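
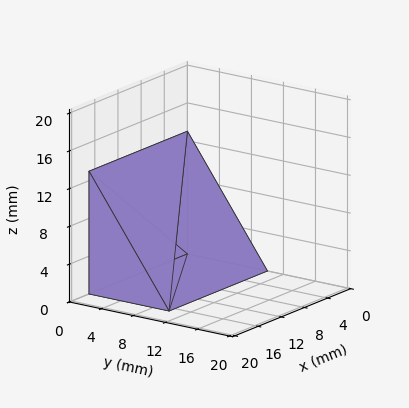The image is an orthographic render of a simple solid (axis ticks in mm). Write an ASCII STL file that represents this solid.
Reading the render: the shape is a wedge (ramp): 17 × 10 mm base, rising to 13 mm along the y=0 edge and sloping linearly to z=0 at y=10 (dimensions read to the nearest mm from the axis ticks). For the STL, each face is triangulated and given an outward normal.

solid part
  facet normal 0.0000 0.0000 -1.0000
    outer loop
      vertex 17.000 10.000 0.000
      vertex 17.000 0.000 0.000
      vertex 0.000 0.000 0.000
    endloop
  endfacet
  facet normal 0.0000 0.0000 -1.0000
    outer loop
      vertex 0.000 10.000 0.000
      vertex 17.000 10.000 0.000
      vertex 0.000 0.000 0.000
    endloop
  endfacet
  facet normal 0.0000 -1.0000 0.0000
    outer loop
      vertex 0.000 0.000 0.000
      vertex 17.000 0.000 0.000
      vertex 17.000 0.000 13.000
    endloop
  endfacet
  facet normal 0.0000 -1.0000 0.0000
    outer loop
      vertex 0.000 0.000 0.000
      vertex 17.000 0.000 13.000
      vertex 0.000 0.000 13.000
    endloop
  endfacet
  facet normal 0.0000 0.7926 0.6097
    outer loop
      vertex 0.000 0.000 13.000
      vertex 17.000 0.000 13.000
      vertex 17.000 10.000 0.000
    endloop
  endfacet
  facet normal 0.0000 0.7926 0.6097
    outer loop
      vertex 0.000 0.000 13.000
      vertex 17.000 10.000 0.000
      vertex 0.000 10.000 0.000
    endloop
  endfacet
  facet normal -1.0000 0.0000 0.0000
    outer loop
      vertex 0.000 0.000 13.000
      vertex 0.000 10.000 0.000
      vertex 0.000 0.000 0.000
    endloop
  endfacet
  facet normal 1.0000 0.0000 0.0000
    outer loop
      vertex 17.000 0.000 0.000
      vertex 17.000 10.000 0.000
      vertex 17.000 0.000 13.000
    endloop
  endfacet
endsolid part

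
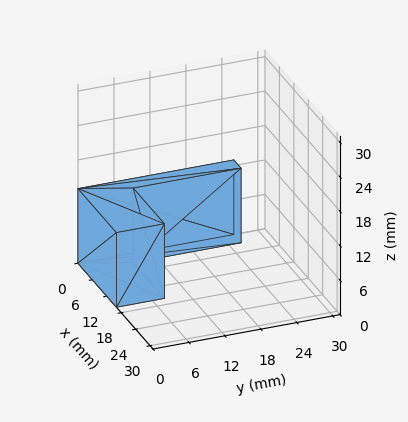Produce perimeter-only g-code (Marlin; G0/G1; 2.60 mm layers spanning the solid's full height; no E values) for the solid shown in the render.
Reading the render: the shape is an L-shaped prism: outer 16 × 26 mm, arm thicknesses ≈ 8 mm (horizontal) and 3 mm (vertical), extruded 13 mm in z (dimensions read to the nearest mm from the axis ticks). For the g-code, the solid's height is divided into equal slices at the stated Δz and each level perimeter traced with G1 moves after a G0 lift.

; perimeter-only toolpath
G21 ; units = mm
G90 ; absolute positioning
G28 ; home
; layer 1
G0 Z2.60
G0 X0.00 Y0.00
G1 X16.00 Y0.00
G1 X16.00 Y8.00
G1 X3.00 Y8.00
G1 X3.00 Y26.00
G1 X0.00 Y26.00
G1 X0.00 Y0.00
; layer 2
G0 Z5.20
G0 X0.00 Y0.00
G1 X16.00 Y0.00
G1 X16.00 Y8.00
G1 X3.00 Y8.00
G1 X3.00 Y26.00
G1 X0.00 Y26.00
G1 X0.00 Y0.00
; layer 3
G0 Z7.80
G0 X0.00 Y0.00
G1 X16.00 Y0.00
G1 X16.00 Y8.00
G1 X3.00 Y8.00
G1 X3.00 Y26.00
G1 X0.00 Y26.00
G1 X0.00 Y0.00
; layer 4
G0 Z10.40
G0 X0.00 Y0.00
G1 X16.00 Y0.00
G1 X16.00 Y8.00
G1 X3.00 Y8.00
G1 X3.00 Y26.00
G1 X0.00 Y26.00
G1 X0.00 Y0.00
; layer 5
G0 Z13.00
G0 X0.00 Y0.00
G1 X16.00 Y0.00
G1 X16.00 Y8.00
G1 X3.00 Y8.00
G1 X3.00 Y26.00
G1 X0.00 Y26.00
G1 X0.00 Y0.00
M2 ; end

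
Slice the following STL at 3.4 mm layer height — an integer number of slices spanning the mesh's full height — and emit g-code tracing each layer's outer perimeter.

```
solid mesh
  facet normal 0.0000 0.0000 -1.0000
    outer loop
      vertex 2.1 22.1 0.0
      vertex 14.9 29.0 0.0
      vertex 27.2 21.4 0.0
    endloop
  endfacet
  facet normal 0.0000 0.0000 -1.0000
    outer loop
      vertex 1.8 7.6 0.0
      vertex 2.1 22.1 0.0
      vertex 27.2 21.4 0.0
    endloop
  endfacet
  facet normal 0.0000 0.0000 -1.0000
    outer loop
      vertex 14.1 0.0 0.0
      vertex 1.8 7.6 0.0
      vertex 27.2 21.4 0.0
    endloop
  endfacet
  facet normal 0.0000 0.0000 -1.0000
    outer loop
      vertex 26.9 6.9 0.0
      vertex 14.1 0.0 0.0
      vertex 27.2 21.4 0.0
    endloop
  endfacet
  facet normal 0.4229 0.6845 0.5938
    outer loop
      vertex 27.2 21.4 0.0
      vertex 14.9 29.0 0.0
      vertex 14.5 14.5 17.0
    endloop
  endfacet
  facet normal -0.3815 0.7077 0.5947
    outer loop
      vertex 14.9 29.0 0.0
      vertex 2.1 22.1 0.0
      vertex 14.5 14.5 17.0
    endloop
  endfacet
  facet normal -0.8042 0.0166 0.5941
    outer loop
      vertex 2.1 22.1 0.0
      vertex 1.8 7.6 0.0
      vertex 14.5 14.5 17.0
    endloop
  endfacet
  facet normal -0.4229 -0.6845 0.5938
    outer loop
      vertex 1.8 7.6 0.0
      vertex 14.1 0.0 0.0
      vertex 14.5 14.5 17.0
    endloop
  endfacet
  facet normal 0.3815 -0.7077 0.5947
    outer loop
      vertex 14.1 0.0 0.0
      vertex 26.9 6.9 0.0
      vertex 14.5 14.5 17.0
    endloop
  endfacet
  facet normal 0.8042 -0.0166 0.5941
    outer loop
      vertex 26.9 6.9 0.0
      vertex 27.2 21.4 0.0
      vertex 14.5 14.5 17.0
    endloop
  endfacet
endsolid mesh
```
; perimeter-only toolpath
G21 ; units = mm
G90 ; absolute positioning
G28 ; home
; layer 1
G0 Z3.4
G0 X24.7 Y20.0
G1 X14.8 Y26.1
G1 X4.6 Y20.6
G1 X4.3 Y9.0
G1 X14.2 Y2.9
G1 X24.4 Y8.4
G1 X24.7 Y20.0
; layer 2
G0 Z6.8
G0 X22.1 Y18.6
G1 X14.7 Y23.2
G1 X7.1 Y19.1
G1 X6.9 Y10.4
G1 X14.3 Y5.8
G1 X21.9 Y9.9
G1 X22.1 Y18.6
; layer 3
G0 Z10.2
G0 X19.6 Y17.3
G1 X14.7 Y20.3
G1 X9.5 Y17.5
G1 X9.4 Y11.7
G1 X14.3 Y8.7
G1 X19.5 Y11.5
G1 X19.6 Y17.3
; layer 4
G0 Z13.6
G0 X17.0 Y15.9
G1 X14.6 Y17.4
G1 X12.0 Y16.0
G1 X12.0 Y13.1
G1 X14.4 Y11.6
G1 X17.0 Y13.0
G1 X17.0 Y15.9
M2 ; end

The solid is a regular 6-sided pyramid, base circumscribed radius ≈ 14.5 mm, apex at z ≈ 17 mm. Slicing at Δz = 3.4 mm — 5 equal slices spanning the solid's height, so layer i sits at z = i·h/5 — gives 4 non-empty perimeters. Each is a 6-segment closed polygon; G0 lifts to the layer z and rapids to the start vertex, then G1 traces the edges. The cross-section shrinks linearly with z (the slice at the apex is degenerate and omitted).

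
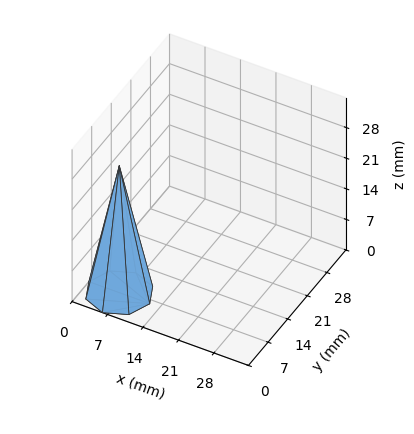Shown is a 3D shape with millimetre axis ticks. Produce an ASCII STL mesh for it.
Reading the render: the shape is a regular 8-sided pyramid, base circumscribed radius ≈ 6 mm, apex at z ≈ 29 mm (dimensions read to the nearest mm from the axis ticks). For the STL, each face is triangulated and given an outward normal.

solid part
  facet normal 0.0000 0.0000 -1.0000
    outer loop
      vertex 6.000 12.000 0.000
      vertex 10.243 10.243 0.000
      vertex 12.000 6.000 0.000
    endloop
  endfacet
  facet normal 0.0000 0.0000 -1.0000
    outer loop
      vertex 1.757 10.243 0.000
      vertex 6.000 12.000 0.000
      vertex 12.000 6.000 0.000
    endloop
  endfacet
  facet normal 0.0000 0.0000 -1.0000
    outer loop
      vertex 0.000 6.000 0.000
      vertex 1.757 10.243 0.000
      vertex 12.000 6.000 0.000
    endloop
  endfacet
  facet normal 0.0000 0.0000 -1.0000
    outer loop
      vertex 1.757 1.757 0.000
      vertex 0.000 6.000 0.000
      vertex 12.000 6.000 0.000
    endloop
  endfacet
  facet normal 0.0000 0.0000 -1.0000
    outer loop
      vertex 6.000 0.000 0.000
      vertex 1.757 1.757 0.000
      vertex 12.000 6.000 0.000
    endloop
  endfacet
  facet normal 0.0000 0.0000 -1.0000
    outer loop
      vertex 10.243 1.757 0.000
      vertex 6.000 0.000 0.000
      vertex 12.000 6.000 0.000
    endloop
  endfacet
  facet normal 0.9075 0.3758 0.1878
    outer loop
      vertex 12.000 6.000 0.000
      vertex 10.243 10.243 0.000
      vertex 6.000 6.000 29.000
    endloop
  endfacet
  facet normal 0.3758 0.9075 0.1878
    outer loop
      vertex 10.243 10.243 0.000
      vertex 6.000 12.000 0.000
      vertex 6.000 6.000 29.000
    endloop
  endfacet
  facet normal -0.3758 0.9075 0.1878
    outer loop
      vertex 6.000 12.000 0.000
      vertex 1.757 10.243 0.000
      vertex 6.000 6.000 29.000
    endloop
  endfacet
  facet normal -0.9075 0.3758 0.1878
    outer loop
      vertex 1.757 10.243 0.000
      vertex 0.000 6.000 0.000
      vertex 6.000 6.000 29.000
    endloop
  endfacet
  facet normal -0.9075 -0.3758 0.1878
    outer loop
      vertex 0.000 6.000 0.000
      vertex 1.757 1.757 0.000
      vertex 6.000 6.000 29.000
    endloop
  endfacet
  facet normal -0.3758 -0.9075 0.1878
    outer loop
      vertex 1.757 1.757 0.000
      vertex 6.000 0.000 0.000
      vertex 6.000 6.000 29.000
    endloop
  endfacet
  facet normal 0.3758 -0.9075 0.1878
    outer loop
      vertex 6.000 0.000 0.000
      vertex 10.243 1.757 0.000
      vertex 6.000 6.000 29.000
    endloop
  endfacet
  facet normal 0.9075 -0.3758 0.1878
    outer loop
      vertex 10.243 1.757 0.000
      vertex 12.000 6.000 0.000
      vertex 6.000 6.000 29.000
    endloop
  endfacet
endsolid part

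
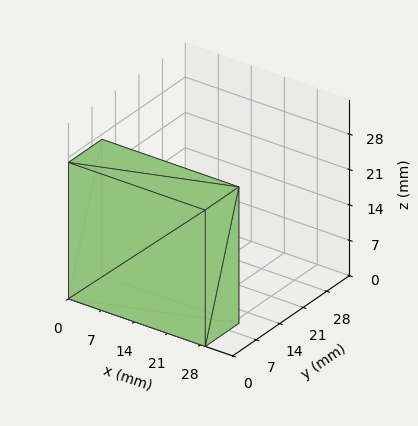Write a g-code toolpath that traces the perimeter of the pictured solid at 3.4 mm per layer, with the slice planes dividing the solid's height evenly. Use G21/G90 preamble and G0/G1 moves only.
Reading the render: the shape is a rectangular box, roughly 29 × 10 mm footprint and 27 mm tall (dimensions read to the nearest mm from the axis ticks). For the g-code, the solid's height is divided into equal slices at the stated Δz and each level perimeter traced with G1 moves after a G0 lift.

; perimeter-only toolpath
G21 ; units = mm
G90 ; absolute positioning
G28 ; home
; layer 1
G0 Z3.4
G0 X0.0 Y0.0
G1 X29.0 Y0.0
G1 X29.0 Y10.0
G1 X0.0 Y10.0
G1 X0.0 Y0.0
; layer 2
G0 Z6.8
G0 X0.0 Y0.0
G1 X29.0 Y0.0
G1 X29.0 Y10.0
G1 X0.0 Y10.0
G1 X0.0 Y0.0
; layer 3
G0 Z10.1
G0 X0.0 Y0.0
G1 X29.0 Y0.0
G1 X29.0 Y10.0
G1 X0.0 Y10.0
G1 X0.0 Y0.0
; layer 4
G0 Z13.5
G0 X0.0 Y0.0
G1 X29.0 Y0.0
G1 X29.0 Y10.0
G1 X0.0 Y10.0
G1 X0.0 Y0.0
; layer 5
G0 Z16.9
G0 X0.0 Y0.0
G1 X29.0 Y0.0
G1 X29.0 Y10.0
G1 X0.0 Y10.0
G1 X0.0 Y0.0
; layer 6
G0 Z20.2
G0 X0.0 Y0.0
G1 X29.0 Y0.0
G1 X29.0 Y10.0
G1 X0.0 Y10.0
G1 X0.0 Y0.0
; layer 7
G0 Z23.6
G0 X0.0 Y0.0
G1 X29.0 Y0.0
G1 X29.0 Y10.0
G1 X0.0 Y10.0
G1 X0.0 Y0.0
; layer 8
G0 Z27.0
G0 X0.0 Y0.0
G1 X29.0 Y0.0
G1 X29.0 Y10.0
G1 X0.0 Y10.0
G1 X0.0 Y0.0
M2 ; end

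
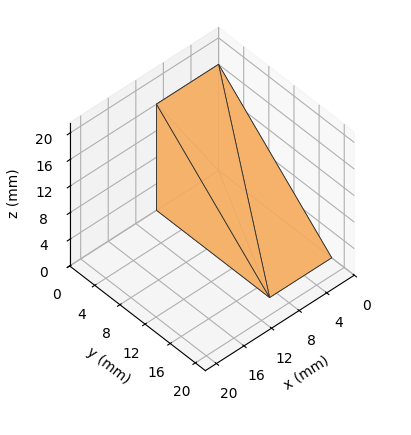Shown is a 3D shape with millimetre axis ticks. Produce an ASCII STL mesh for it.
Reading the render: the shape is a wedge (ramp): 9 × 18 mm base, rising to 16 mm along the y=0 edge and sloping linearly to z=0 at y=18 (dimensions read to the nearest mm from the axis ticks). For the STL, each face is triangulated and given an outward normal.

solid part
  facet normal 0.0000 0.0000 -1.0000
    outer loop
      vertex 9.0 18.0 0.0
      vertex 9.0 0.0 0.0
      vertex 0.0 0.0 0.0
    endloop
  endfacet
  facet normal 0.0000 0.0000 -1.0000
    outer loop
      vertex 0.0 18.0 0.0
      vertex 9.0 18.0 0.0
      vertex 0.0 0.0 0.0
    endloop
  endfacet
  facet normal 0.0000 -1.0000 0.0000
    outer loop
      vertex 0.0 0.0 0.0
      vertex 9.0 0.0 0.0
      vertex 9.0 0.0 16.0
    endloop
  endfacet
  facet normal 0.0000 -1.0000 0.0000
    outer loop
      vertex 0.0 0.0 0.0
      vertex 9.0 0.0 16.0
      vertex 0.0 0.0 16.0
    endloop
  endfacet
  facet normal 0.0000 0.6644 0.7474
    outer loop
      vertex 0.0 0.0 16.0
      vertex 9.0 0.0 16.0
      vertex 9.0 18.0 0.0
    endloop
  endfacet
  facet normal 0.0000 0.6644 0.7474
    outer loop
      vertex 0.0 0.0 16.0
      vertex 9.0 18.0 0.0
      vertex 0.0 18.0 0.0
    endloop
  endfacet
  facet normal -1.0000 0.0000 0.0000
    outer loop
      vertex 0.0 0.0 16.0
      vertex 0.0 18.0 0.0
      vertex 0.0 0.0 0.0
    endloop
  endfacet
  facet normal 1.0000 0.0000 0.0000
    outer loop
      vertex 9.0 0.0 0.0
      vertex 9.0 18.0 0.0
      vertex 9.0 0.0 16.0
    endloop
  endfacet
endsolid part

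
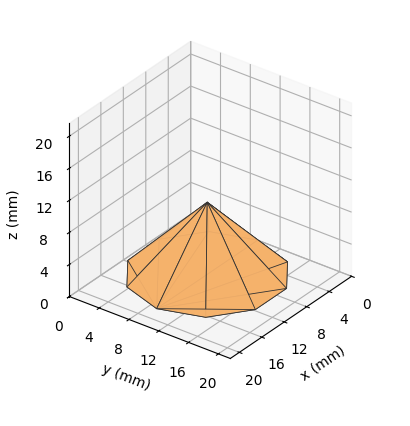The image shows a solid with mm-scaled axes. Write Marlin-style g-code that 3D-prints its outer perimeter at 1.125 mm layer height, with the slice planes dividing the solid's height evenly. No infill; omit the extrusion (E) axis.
Reading the render: the shape is a regular 10-sided pyramid, base circumscribed radius ≈ 9 mm, apex at z ≈ 9 mm (dimensions read to the nearest mm from the axis ticks). For the g-code, the solid's height is divided into equal slices at the stated Δz and each level perimeter traced with G1 moves after a G0 lift.

; perimeter-only toolpath
G21 ; units = mm
G90 ; absolute positioning
G28 ; home
; layer 1
G0 Z1.125
G0 X16.875 Y9.000
G1 X15.371 Y13.629
G1 X11.433 Y16.490
G1 X6.567 Y16.490
G1 X2.629 Y13.629
G1 X1.125 Y9.000
G1 X2.629 Y4.371
G1 X6.567 Y1.510
G1 X11.433 Y1.510
G1 X15.371 Y4.371
G1 X16.875 Y9.000
; layer 2
G0 Z2.250
G0 X15.750 Y9.000
G1 X14.461 Y12.967
G1 X11.086 Y15.420
G1 X6.914 Y15.420
G1 X3.539 Y12.967
G1 X2.250 Y9.000
G1 X3.539 Y5.032
G1 X6.914 Y2.580
G1 X11.086 Y2.580
G1 X14.461 Y5.032
G1 X15.750 Y9.000
; layer 3
G0 Z3.375
G0 X14.625 Y9.000
G1 X13.551 Y12.306
G1 X10.738 Y14.350
G1 X7.262 Y14.350
G1 X4.449 Y12.306
G1 X3.375 Y9.000
G1 X4.449 Y5.694
G1 X7.262 Y3.650
G1 X10.738 Y3.650
G1 X13.551 Y5.694
G1 X14.625 Y9.000
; layer 4
G0 Z4.500
G0 X13.500 Y9.000
G1 X12.640 Y11.645
G1 X10.390 Y13.280
G1 X7.610 Y13.280
G1 X5.359 Y11.645
G1 X4.500 Y9.000
G1 X5.359 Y6.355
G1 X7.610 Y4.720
G1 X10.390 Y4.720
G1 X12.640 Y6.355
G1 X13.500 Y9.000
; layer 5
G0 Z5.625
G0 X12.375 Y9.000
G1 X11.730 Y10.984
G1 X10.043 Y12.210
G1 X7.957 Y12.210
G1 X6.270 Y10.984
G1 X5.625 Y9.000
G1 X6.270 Y7.016
G1 X7.957 Y5.790
G1 X10.043 Y5.790
G1 X11.730 Y7.016
G1 X12.375 Y9.000
; layer 6
G0 Z6.750
G0 X11.250 Y9.000
G1 X10.820 Y10.322
G1 X9.695 Y11.140
G1 X8.305 Y11.140
G1 X7.180 Y10.322
G1 X6.750 Y9.000
G1 X7.180 Y7.678
G1 X8.305 Y6.860
G1 X9.695 Y6.860
G1 X10.820 Y7.678
G1 X11.250 Y9.000
; layer 7
G0 Z7.875
G0 X10.125 Y9.000
G1 X9.910 Y9.661
G1 X9.348 Y10.070
G1 X8.652 Y10.070
G1 X8.090 Y9.661
G1 X7.875 Y9.000
G1 X8.090 Y8.339
G1 X8.652 Y7.930
G1 X9.348 Y7.930
G1 X9.910 Y8.339
G1 X10.125 Y9.000
M2 ; end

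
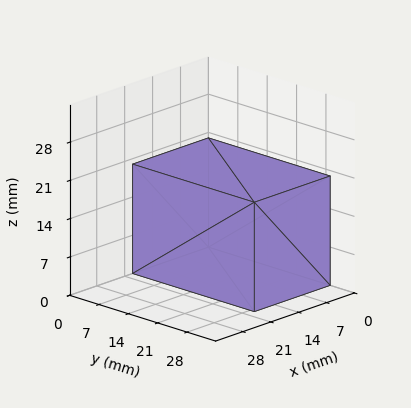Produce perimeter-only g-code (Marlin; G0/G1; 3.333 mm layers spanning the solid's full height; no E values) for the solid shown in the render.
Reading the render: the shape is a rectangular box, roughly 19 × 29 mm footprint and 20 mm tall (dimensions read to the nearest mm from the axis ticks). For the g-code, the solid's height is divided into equal slices at the stated Δz and each level perimeter traced with G1 moves after a G0 lift.

; perimeter-only toolpath
G21 ; units = mm
G90 ; absolute positioning
G28 ; home
; layer 1
G0 Z3.333
G0 X0.000 Y0.000
G1 X19.000 Y0.000
G1 X19.000 Y29.000
G1 X0.000 Y29.000
G1 X0.000 Y0.000
; layer 2
G0 Z6.667
G0 X0.000 Y0.000
G1 X19.000 Y0.000
G1 X19.000 Y29.000
G1 X0.000 Y29.000
G1 X0.000 Y0.000
; layer 3
G0 Z10.000
G0 X0.000 Y0.000
G1 X19.000 Y0.000
G1 X19.000 Y29.000
G1 X0.000 Y29.000
G1 X0.000 Y0.000
; layer 4
G0 Z13.333
G0 X0.000 Y0.000
G1 X19.000 Y0.000
G1 X19.000 Y29.000
G1 X0.000 Y29.000
G1 X0.000 Y0.000
; layer 5
G0 Z16.667
G0 X0.000 Y0.000
G1 X19.000 Y0.000
G1 X19.000 Y29.000
G1 X0.000 Y29.000
G1 X0.000 Y0.000
; layer 6
G0 Z20.000
G0 X0.000 Y0.000
G1 X19.000 Y0.000
G1 X19.000 Y29.000
G1 X0.000 Y29.000
G1 X0.000 Y0.000
M2 ; end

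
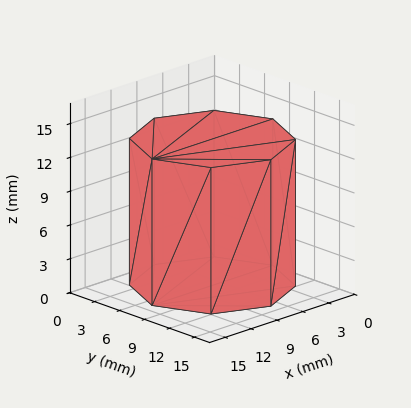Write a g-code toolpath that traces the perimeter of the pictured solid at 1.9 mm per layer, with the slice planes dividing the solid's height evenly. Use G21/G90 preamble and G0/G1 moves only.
Reading the render: the shape is a regular 8-sided prism (a cylinder approximated with 8 flat sides), circumscribed radius ≈ 7 mm, height ≈ 13 mm (dimensions read to the nearest mm from the axis ticks). For the g-code, the solid's height is divided into equal slices at the stated Δz and each level perimeter traced with G1 moves after a G0 lift.

; perimeter-only toolpath
G21 ; units = mm
G90 ; absolute positioning
G28 ; home
; layer 1
G0 Z1.9
G0 X14.0 Y7.0
G1 X11.9 Y11.9
G1 X7.0 Y14.0
G1 X2.1 Y11.9
G1 X0.0 Y7.0
G1 X2.1 Y2.1
G1 X7.0 Y0.0
G1 X11.9 Y2.1
G1 X14.0 Y7.0
; layer 2
G0 Z3.7
G0 X14.0 Y7.0
G1 X11.9 Y11.9
G1 X7.0 Y14.0
G1 X2.1 Y11.9
G1 X0.0 Y7.0
G1 X2.1 Y2.1
G1 X7.0 Y0.0
G1 X11.9 Y2.1
G1 X14.0 Y7.0
; layer 3
G0 Z5.6
G0 X14.0 Y7.0
G1 X11.9 Y11.9
G1 X7.0 Y14.0
G1 X2.1 Y11.9
G1 X0.0 Y7.0
G1 X2.1 Y2.1
G1 X7.0 Y0.0
G1 X11.9 Y2.1
G1 X14.0 Y7.0
; layer 4
G0 Z7.4
G0 X14.0 Y7.0
G1 X11.9 Y11.9
G1 X7.0 Y14.0
G1 X2.1 Y11.9
G1 X0.0 Y7.0
G1 X2.1 Y2.1
G1 X7.0 Y0.0
G1 X11.9 Y2.1
G1 X14.0 Y7.0
; layer 5
G0 Z9.3
G0 X14.0 Y7.0
G1 X11.9 Y11.9
G1 X7.0 Y14.0
G1 X2.1 Y11.9
G1 X0.0 Y7.0
G1 X2.1 Y2.1
G1 X7.0 Y0.0
G1 X11.9 Y2.1
G1 X14.0 Y7.0
; layer 6
G0 Z11.1
G0 X14.0 Y7.0
G1 X11.9 Y11.9
G1 X7.0 Y14.0
G1 X2.1 Y11.9
G1 X0.0 Y7.0
G1 X2.1 Y2.1
G1 X7.0 Y0.0
G1 X11.9 Y2.1
G1 X14.0 Y7.0
; layer 7
G0 Z13.0
G0 X14.0 Y7.0
G1 X11.9 Y11.9
G1 X7.0 Y14.0
G1 X2.1 Y11.9
G1 X0.0 Y7.0
G1 X2.1 Y2.1
G1 X7.0 Y0.0
G1 X11.9 Y2.1
G1 X14.0 Y7.0
M2 ; end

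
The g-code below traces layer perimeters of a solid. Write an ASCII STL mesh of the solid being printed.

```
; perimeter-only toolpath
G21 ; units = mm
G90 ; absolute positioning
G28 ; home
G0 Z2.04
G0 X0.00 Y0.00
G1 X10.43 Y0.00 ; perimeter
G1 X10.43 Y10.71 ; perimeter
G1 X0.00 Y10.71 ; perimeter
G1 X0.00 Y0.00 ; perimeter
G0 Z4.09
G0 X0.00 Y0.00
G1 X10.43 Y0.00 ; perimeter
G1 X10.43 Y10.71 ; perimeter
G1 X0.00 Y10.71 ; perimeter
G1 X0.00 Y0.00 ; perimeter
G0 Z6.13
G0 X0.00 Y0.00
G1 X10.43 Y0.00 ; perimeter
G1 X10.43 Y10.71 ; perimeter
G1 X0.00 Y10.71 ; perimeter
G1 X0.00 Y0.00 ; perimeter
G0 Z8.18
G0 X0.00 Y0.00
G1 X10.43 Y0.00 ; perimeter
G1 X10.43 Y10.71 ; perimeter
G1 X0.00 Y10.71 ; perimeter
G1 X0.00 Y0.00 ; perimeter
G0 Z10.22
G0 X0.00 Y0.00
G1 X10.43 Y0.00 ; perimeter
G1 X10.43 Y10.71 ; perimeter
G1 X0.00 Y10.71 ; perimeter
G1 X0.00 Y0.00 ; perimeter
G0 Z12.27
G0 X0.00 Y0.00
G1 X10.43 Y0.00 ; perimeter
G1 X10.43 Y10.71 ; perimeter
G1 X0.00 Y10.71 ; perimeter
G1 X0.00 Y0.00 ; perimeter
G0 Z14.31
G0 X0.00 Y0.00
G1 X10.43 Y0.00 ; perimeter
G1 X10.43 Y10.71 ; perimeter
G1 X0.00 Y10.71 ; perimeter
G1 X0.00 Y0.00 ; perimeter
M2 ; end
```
solid part
  facet normal 0.0000 0.0000 -1.0000
    outer loop
      vertex 10.43 10.71 0.00
      vertex 10.43 0.00 0.00
      vertex 0.00 0.00 0.00
    endloop
  endfacet
  facet normal 0.0000 0.0000 -1.0000
    outer loop
      vertex 0.00 10.71 0.00
      vertex 10.43 10.71 0.00
      vertex 0.00 0.00 0.00
    endloop
  endfacet
  facet normal 0.0000 0.0000 1.0000
    outer loop
      vertex 0.00 0.00 14.31
      vertex 10.43 0.00 14.31
      vertex 10.43 10.71 14.31
    endloop
  endfacet
  facet normal 0.0000 0.0000 1.0000
    outer loop
      vertex 0.00 0.00 14.31
      vertex 10.43 10.71 14.31
      vertex 0.00 10.71 14.31
    endloop
  endfacet
  facet normal 0.0000 -1.0000 0.0000
    outer loop
      vertex 0.00 0.00 0.00
      vertex 10.43 0.00 0.00
      vertex 10.43 0.00 14.31
    endloop
  endfacet
  facet normal 0.0000 -1.0000 0.0000
    outer loop
      vertex 0.00 0.00 0.00
      vertex 10.43 0.00 14.31
      vertex 0.00 0.00 14.31
    endloop
  endfacet
  facet normal 0.0000 1.0000 0.0000
    outer loop
      vertex 10.43 10.71 14.31
      vertex 10.43 10.71 0.00
      vertex 0.00 10.71 0.00
    endloop
  endfacet
  facet normal 0.0000 1.0000 0.0000
    outer loop
      vertex 0.00 10.71 14.31
      vertex 10.43 10.71 14.31
      vertex 0.00 10.71 0.00
    endloop
  endfacet
  facet normal -1.0000 0.0000 0.0000
    outer loop
      vertex 0.00 10.71 14.31
      vertex 0.00 10.71 0.00
      vertex 0.00 0.00 0.00
    endloop
  endfacet
  facet normal -1.0000 0.0000 0.0000
    outer loop
      vertex 0.00 0.00 14.31
      vertex 0.00 10.71 14.31
      vertex 0.00 0.00 0.00
    endloop
  endfacet
  facet normal 1.0000 0.0000 0.0000
    outer loop
      vertex 10.43 0.00 0.00
      vertex 10.43 10.71 0.00
      vertex 10.43 10.71 14.31
    endloop
  endfacet
  facet normal 1.0000 0.0000 0.0000
    outer loop
      vertex 10.43 0.00 0.00
      vertex 10.43 10.71 14.31
      vertex 10.43 0.00 14.31
    endloop
  endfacet
endsolid part

The G0 Z moves step by Δz≈2.04 mm. Every layer's G1 loop is the same polygon, so the solid is a straight extrusion of it from z=0 to z≈14.3. Closing with flat bottom and top caps and triangulating gives 12 facets — a rectangular box, roughly 10.4 × 10.7 mm footprint and 14.3 mm tall.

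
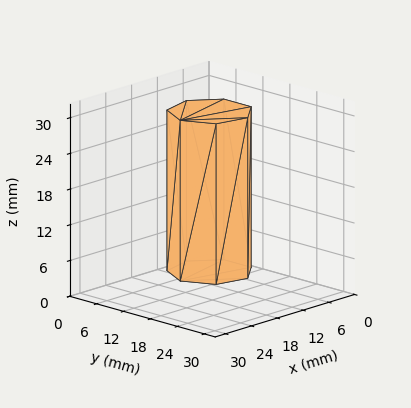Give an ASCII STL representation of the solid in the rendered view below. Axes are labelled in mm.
Reading the render: the shape is a regular 7-sided prism (a cylinder approximated with 7 flat sides), circumscribed radius ≈ 7 mm, height ≈ 27 mm (dimensions read to the nearest mm from the axis ticks). For the STL, each face is triangulated and given an outward normal.

solid part
  facet normal 0.0000 0.0000 -1.0000
    outer loop
      vertex 5.442 13.824 0.000
      vertex 11.364 12.473 0.000
      vertex 14.000 7.000 0.000
    endloop
  endfacet
  facet normal 0.0000 0.0000 -1.0000
    outer loop
      vertex 0.693 10.037 0.000
      vertex 5.442 13.824 0.000
      vertex 14.000 7.000 0.000
    endloop
  endfacet
  facet normal 0.0000 0.0000 -1.0000
    outer loop
      vertex 0.693 3.963 0.000
      vertex 0.693 10.037 0.000
      vertex 14.000 7.000 0.000
    endloop
  endfacet
  facet normal 0.0000 0.0000 -1.0000
    outer loop
      vertex 5.442 0.176 0.000
      vertex 0.693 3.963 0.000
      vertex 14.000 7.000 0.000
    endloop
  endfacet
  facet normal 0.0000 0.0000 -1.0000
    outer loop
      vertex 11.364 1.527 0.000
      vertex 5.442 0.176 0.000
      vertex 14.000 7.000 0.000
    endloop
  endfacet
  facet normal 0.0000 0.0000 1.0000
    outer loop
      vertex 14.000 7.000 27.000
      vertex 11.364 12.473 27.000
      vertex 5.442 13.824 27.000
    endloop
  endfacet
  facet normal 0.0000 0.0000 1.0000
    outer loop
      vertex 14.000 7.000 27.000
      vertex 5.442 13.824 27.000
      vertex 0.693 10.037 27.000
    endloop
  endfacet
  facet normal 0.0000 0.0000 1.0000
    outer loop
      vertex 14.000 7.000 27.000
      vertex 0.693 10.037 27.000
      vertex 0.693 3.963 27.000
    endloop
  endfacet
  facet normal 0.0000 0.0000 1.0000
    outer loop
      vertex 14.000 7.000 27.000
      vertex 0.693 3.963 27.000
      vertex 5.442 0.176 27.000
    endloop
  endfacet
  facet normal 0.0000 0.0000 1.0000
    outer loop
      vertex 14.000 7.000 27.000
      vertex 5.442 0.176 27.000
      vertex 11.364 1.527 27.000
    endloop
  endfacet
  facet normal 0.9009 0.4339 0.0000
    outer loop
      vertex 14.000 7.000 0.000
      vertex 11.364 12.473 0.000
      vertex 11.364 12.473 27.000
    endloop
  endfacet
  facet normal 0.9009 0.4339 0.0000
    outer loop
      vertex 14.000 7.000 0.000
      vertex 11.364 12.473 27.000
      vertex 14.000 7.000 27.000
    endloop
  endfacet
  facet normal 0.2224 0.9750 0.0000
    outer loop
      vertex 11.364 12.473 0.000
      vertex 5.442 13.824 0.000
      vertex 5.442 13.824 27.000
    endloop
  endfacet
  facet normal 0.2224 0.9750 0.0000
    outer loop
      vertex 11.364 12.473 0.000
      vertex 5.442 13.824 27.000
      vertex 11.364 12.473 27.000
    endloop
  endfacet
  facet normal -0.6235 0.7818 0.0000
    outer loop
      vertex 5.442 13.824 0.000
      vertex 0.693 10.037 0.000
      vertex 0.693 10.037 27.000
    endloop
  endfacet
  facet normal -0.6235 0.7818 0.0000
    outer loop
      vertex 5.442 13.824 0.000
      vertex 0.693 10.037 27.000
      vertex 5.442 13.824 27.000
    endloop
  endfacet
  facet normal -1.0000 0.0000 0.0000
    outer loop
      vertex 0.693 10.037 0.000
      vertex 0.693 3.963 0.000
      vertex 0.693 3.963 27.000
    endloop
  endfacet
  facet normal -1.0000 0.0000 0.0000
    outer loop
      vertex 0.693 10.037 0.000
      vertex 0.693 3.963 27.000
      vertex 0.693 10.037 27.000
    endloop
  endfacet
  facet normal -0.6235 -0.7818 0.0000
    outer loop
      vertex 0.693 3.963 0.000
      vertex 5.442 0.176 0.000
      vertex 5.442 0.176 27.000
    endloop
  endfacet
  facet normal -0.6235 -0.7818 0.0000
    outer loop
      vertex 0.693 3.963 0.000
      vertex 5.442 0.176 27.000
      vertex 0.693 3.963 27.000
    endloop
  endfacet
  facet normal 0.2224 -0.9750 0.0000
    outer loop
      vertex 5.442 0.176 0.000
      vertex 11.364 1.527 0.000
      vertex 11.364 1.527 27.000
    endloop
  endfacet
  facet normal 0.2224 -0.9750 0.0000
    outer loop
      vertex 5.442 0.176 0.000
      vertex 11.364 1.527 27.000
      vertex 5.442 0.176 27.000
    endloop
  endfacet
  facet normal 0.9009 -0.4339 0.0000
    outer loop
      vertex 11.364 1.527 0.000
      vertex 14.000 7.000 0.000
      vertex 14.000 7.000 27.000
    endloop
  endfacet
  facet normal 0.9009 -0.4339 0.0000
    outer loop
      vertex 11.364 1.527 0.000
      vertex 14.000 7.000 27.000
      vertex 11.364 1.527 27.000
    endloop
  endfacet
endsolid part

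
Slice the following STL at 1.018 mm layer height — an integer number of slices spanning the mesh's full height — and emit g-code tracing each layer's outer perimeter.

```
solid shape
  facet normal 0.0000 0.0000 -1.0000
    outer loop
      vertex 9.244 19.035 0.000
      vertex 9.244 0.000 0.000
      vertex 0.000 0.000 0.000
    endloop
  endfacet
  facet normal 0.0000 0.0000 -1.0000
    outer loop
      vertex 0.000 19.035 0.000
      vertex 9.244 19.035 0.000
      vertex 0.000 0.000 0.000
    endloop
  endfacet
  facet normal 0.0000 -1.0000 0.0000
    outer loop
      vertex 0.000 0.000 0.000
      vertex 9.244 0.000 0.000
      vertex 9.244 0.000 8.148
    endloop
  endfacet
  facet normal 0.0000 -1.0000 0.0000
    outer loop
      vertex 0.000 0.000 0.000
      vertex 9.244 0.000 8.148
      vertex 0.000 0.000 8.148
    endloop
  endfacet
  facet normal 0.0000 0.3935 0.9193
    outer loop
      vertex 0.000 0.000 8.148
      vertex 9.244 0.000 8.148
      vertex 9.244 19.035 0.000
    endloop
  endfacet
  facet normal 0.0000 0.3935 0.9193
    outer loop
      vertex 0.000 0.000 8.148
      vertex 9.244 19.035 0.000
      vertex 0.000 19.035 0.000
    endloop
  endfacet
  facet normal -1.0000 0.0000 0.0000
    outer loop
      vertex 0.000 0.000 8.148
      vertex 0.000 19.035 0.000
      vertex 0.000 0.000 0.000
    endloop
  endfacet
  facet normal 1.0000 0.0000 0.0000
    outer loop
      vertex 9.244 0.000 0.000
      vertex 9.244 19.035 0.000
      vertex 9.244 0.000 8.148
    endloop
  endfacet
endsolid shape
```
; perimeter-only toolpath
G21 ; units = mm
G90 ; absolute positioning
G28 ; home
; layer 1
G0 Z1.018
G0 X0.000 Y0.000
G1 X9.244 Y0.000
G1 X9.244 Y16.656
G1 X0.000 Y16.656
G1 X0.000 Y0.000
; layer 2
G0 Z2.037
G0 X0.000 Y0.000
G1 X9.244 Y0.000
G1 X9.244 Y14.276
G1 X0.000 Y14.276
G1 X0.000 Y0.000
; layer 3
G0 Z3.055
G0 X0.000 Y0.000
G1 X9.244 Y0.000
G1 X9.244 Y11.897
G1 X0.000 Y11.897
G1 X0.000 Y0.000
; layer 4
G0 Z4.074
G0 X0.000 Y0.000
G1 X9.244 Y0.000
G1 X9.244 Y9.518
G1 X0.000 Y9.518
G1 X0.000 Y0.000
; layer 5
G0 Z5.092
G0 X0.000 Y0.000
G1 X9.244 Y0.000
G1 X9.244 Y7.138
G1 X0.000 Y7.138
G1 X0.000 Y0.000
; layer 6
G0 Z6.111
G0 X0.000 Y0.000
G1 X9.244 Y0.000
G1 X9.244 Y4.759
G1 X0.000 Y4.759
G1 X0.000 Y0.000
; layer 7
G0 Z7.130
G0 X0.000 Y0.000
G1 X9.244 Y0.000
G1 X9.244 Y2.379
G1 X0.000 Y2.379
G1 X0.000 Y0.000
M2 ; end

The solid is a wedge (ramp): 9.24 × 19 mm base, rising to 8.15 mm along the y=0 edge and sloping linearly to z=0 at y=19. Slicing at Δz = 1.018 mm — 8 equal slices spanning the solid's height, so layer i sits at z = i·h/8 — gives 7 non-empty perimeters. Each is a 4-segment closed polygon; G0 lifts to the layer z and rapids to the start vertex, then G1 traces the edges. The cross-section shrinks linearly with z (the slice at the apex is degenerate and omitted).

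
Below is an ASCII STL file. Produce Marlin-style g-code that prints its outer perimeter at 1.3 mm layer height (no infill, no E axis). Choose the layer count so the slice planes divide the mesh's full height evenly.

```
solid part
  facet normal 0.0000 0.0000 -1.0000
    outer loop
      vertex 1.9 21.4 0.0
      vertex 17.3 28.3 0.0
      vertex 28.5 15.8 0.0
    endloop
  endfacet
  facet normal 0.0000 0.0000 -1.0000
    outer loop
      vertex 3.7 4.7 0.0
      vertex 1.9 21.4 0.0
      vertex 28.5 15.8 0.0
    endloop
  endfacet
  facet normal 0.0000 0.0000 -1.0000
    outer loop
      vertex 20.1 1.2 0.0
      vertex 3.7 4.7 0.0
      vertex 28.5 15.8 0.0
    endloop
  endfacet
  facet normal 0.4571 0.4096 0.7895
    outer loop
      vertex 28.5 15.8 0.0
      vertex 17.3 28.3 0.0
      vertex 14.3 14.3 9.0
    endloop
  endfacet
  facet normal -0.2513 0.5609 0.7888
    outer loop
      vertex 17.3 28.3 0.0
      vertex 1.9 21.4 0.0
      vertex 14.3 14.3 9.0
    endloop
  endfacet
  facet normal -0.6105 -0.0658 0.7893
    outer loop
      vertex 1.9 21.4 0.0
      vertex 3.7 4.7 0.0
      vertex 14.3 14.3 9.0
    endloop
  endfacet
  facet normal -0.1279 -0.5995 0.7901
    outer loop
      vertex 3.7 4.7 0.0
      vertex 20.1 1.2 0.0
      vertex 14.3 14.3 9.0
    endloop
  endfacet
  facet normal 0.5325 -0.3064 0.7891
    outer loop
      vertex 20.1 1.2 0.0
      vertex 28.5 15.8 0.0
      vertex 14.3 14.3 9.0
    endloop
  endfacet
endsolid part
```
; perimeter-only toolpath
G21 ; units = mm
G90 ; absolute positioning
G28 ; home
; layer 1
G0 Z1.3
G0 X26.5 Y15.6
G1 X16.9 Y26.3
G1 X3.7 Y20.4
G1 X5.2 Y6.1
G1 X19.3 Y3.1
G1 X26.5 Y15.6
; layer 2
G0 Z2.6
G0 X24.4 Y15.4
G1 X16.4 Y24.3
G1 X5.4 Y19.4
G1 X6.7 Y7.4
G1 X18.4 Y4.9
G1 X24.4 Y15.4
; layer 3
G0 Z3.9
G0 X22.4 Y15.2
G1 X16.0 Y22.3
G1 X7.2 Y18.4
G1 X8.2 Y8.8
G1 X17.6 Y6.8
G1 X22.4 Y15.2
; layer 4
G0 Z5.1
G0 X20.4 Y14.9
G1 X15.6 Y20.3
G1 X9.0 Y17.3
G1 X9.8 Y10.2
G1 X16.8 Y8.7
G1 X20.4 Y14.9
; layer 5
G0 Z6.4
G0 X18.4 Y14.7
G1 X15.2 Y18.3
G1 X10.8 Y16.3
G1 X11.3 Y11.6
G1 X16.0 Y10.6
G1 X18.4 Y14.7
; layer 6
G0 Z7.7
G0 X16.3 Y14.5
G1 X14.7 Y16.3
G1 X12.5 Y15.3
G1 X12.8 Y12.9
G1 X15.1 Y12.4
G1 X16.3 Y14.5
M2 ; end

The solid is a regular 5-sided pyramid, base circumscribed radius ≈ 14.3 mm, apex at z ≈ 9 mm. Slicing at Δz = 1.3 mm — 7 equal slices spanning the solid's height, so layer i sits at z = i·h/7 — gives 6 non-empty perimeters. Each is a 5-segment closed polygon; G0 lifts to the layer z and rapids to the start vertex, then G1 traces the edges. The cross-section shrinks linearly with z (the slice at the apex is degenerate and omitted).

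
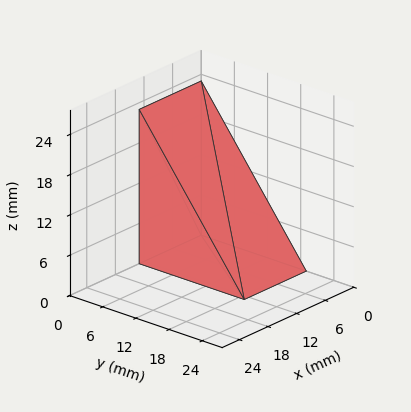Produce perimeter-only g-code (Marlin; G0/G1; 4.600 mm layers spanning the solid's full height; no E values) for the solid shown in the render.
Reading the render: the shape is a wedge (ramp): 13 × 19 mm base, rising to 23 mm along the y=0 edge and sloping linearly to z=0 at y=19 (dimensions read to the nearest mm from the axis ticks). For the g-code, the solid's height is divided into equal slices at the stated Δz and each level perimeter traced with G1 moves after a G0 lift.

; perimeter-only toolpath
G21 ; units = mm
G90 ; absolute positioning
G28 ; home
; layer 1
G0 Z4.600
G0 X0.000 Y0.000
G1 X13.000 Y0.000
G1 X13.000 Y15.200
G1 X0.000 Y15.200
G1 X0.000 Y0.000
; layer 2
G0 Z9.200
G0 X0.000 Y0.000
G1 X13.000 Y0.000
G1 X13.000 Y11.400
G1 X0.000 Y11.400
G1 X0.000 Y0.000
; layer 3
G0 Z13.800
G0 X0.000 Y0.000
G1 X13.000 Y0.000
G1 X13.000 Y7.600
G1 X0.000 Y7.600
G1 X0.000 Y0.000
; layer 4
G0 Z18.400
G0 X0.000 Y0.000
G1 X13.000 Y0.000
G1 X13.000 Y3.800
G1 X0.000 Y3.800
G1 X0.000 Y0.000
M2 ; end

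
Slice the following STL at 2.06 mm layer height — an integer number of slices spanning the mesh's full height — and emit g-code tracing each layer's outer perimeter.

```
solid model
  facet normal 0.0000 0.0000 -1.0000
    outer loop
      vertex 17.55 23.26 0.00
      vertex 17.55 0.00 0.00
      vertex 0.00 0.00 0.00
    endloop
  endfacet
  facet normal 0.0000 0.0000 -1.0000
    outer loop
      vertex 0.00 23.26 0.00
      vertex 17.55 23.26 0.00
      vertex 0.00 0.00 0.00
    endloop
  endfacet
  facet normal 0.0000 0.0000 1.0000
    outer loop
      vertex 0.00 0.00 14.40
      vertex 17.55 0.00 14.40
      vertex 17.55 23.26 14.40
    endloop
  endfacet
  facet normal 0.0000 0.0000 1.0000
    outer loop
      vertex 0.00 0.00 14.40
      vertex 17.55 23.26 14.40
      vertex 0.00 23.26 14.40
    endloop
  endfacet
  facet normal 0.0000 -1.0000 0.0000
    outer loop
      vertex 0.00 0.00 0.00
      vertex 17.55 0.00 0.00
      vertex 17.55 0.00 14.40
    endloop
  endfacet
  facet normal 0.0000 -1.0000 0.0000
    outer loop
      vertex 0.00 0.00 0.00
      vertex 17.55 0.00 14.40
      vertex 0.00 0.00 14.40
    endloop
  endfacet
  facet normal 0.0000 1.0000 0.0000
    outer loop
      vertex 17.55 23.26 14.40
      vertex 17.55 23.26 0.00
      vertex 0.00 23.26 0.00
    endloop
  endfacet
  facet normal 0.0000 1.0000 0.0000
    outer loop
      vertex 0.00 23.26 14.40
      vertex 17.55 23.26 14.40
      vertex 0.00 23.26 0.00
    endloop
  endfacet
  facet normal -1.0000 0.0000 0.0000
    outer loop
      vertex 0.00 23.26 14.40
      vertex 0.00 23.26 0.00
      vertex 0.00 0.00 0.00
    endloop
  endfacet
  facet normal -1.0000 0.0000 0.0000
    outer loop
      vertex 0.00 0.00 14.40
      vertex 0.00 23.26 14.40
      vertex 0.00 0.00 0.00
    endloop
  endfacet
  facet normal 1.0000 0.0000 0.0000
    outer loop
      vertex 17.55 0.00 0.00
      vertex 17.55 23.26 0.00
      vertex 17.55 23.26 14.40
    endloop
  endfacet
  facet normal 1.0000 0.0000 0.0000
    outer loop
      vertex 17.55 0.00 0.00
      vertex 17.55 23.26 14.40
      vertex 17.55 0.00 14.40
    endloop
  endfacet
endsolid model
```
; perimeter-only toolpath
G21 ; units = mm
G90 ; absolute positioning
G28 ; home
; layer 1
G0 Z2.06
G0 X0.00 Y0.00
G1 X17.55 Y0.00
G1 X17.55 Y23.26
G1 X0.00 Y23.26
G1 X0.00 Y0.00
; layer 2
G0 Z4.11
G0 X0.00 Y0.00
G1 X17.55 Y0.00
G1 X17.55 Y23.26
G1 X0.00 Y23.26
G1 X0.00 Y0.00
; layer 3
G0 Z6.17
G0 X0.00 Y0.00
G1 X17.55 Y0.00
G1 X17.55 Y23.26
G1 X0.00 Y23.26
G1 X0.00 Y0.00
; layer 4
G0 Z8.23
G0 X0.00 Y0.00
G1 X17.55 Y0.00
G1 X17.55 Y23.26
G1 X0.00 Y23.26
G1 X0.00 Y0.00
; layer 5
G0 Z10.29
G0 X0.00 Y0.00
G1 X17.55 Y0.00
G1 X17.55 Y23.26
G1 X0.00 Y23.26
G1 X0.00 Y0.00
; layer 6
G0 Z12.34
G0 X0.00 Y0.00
G1 X17.55 Y0.00
G1 X17.55 Y23.26
G1 X0.00 Y23.26
G1 X0.00 Y0.00
; layer 7
G0 Z14.40
G0 X0.00 Y0.00
G1 X17.55 Y0.00
G1 X17.55 Y23.26
G1 X0.00 Y23.26
G1 X0.00 Y0.00
M2 ; end

The solid is a rectangular box, roughly 17.6 × 23.3 mm footprint and 14.4 mm tall. Slicing at Δz = 2.06 mm — 7 equal slices spanning the solid's height, so layer i sits at z = i·h/7 — gives 7 non-empty perimeters. Each is a 4-segment closed polygon; G0 lifts to the layer z and rapids to the start vertex, then G1 traces the edges.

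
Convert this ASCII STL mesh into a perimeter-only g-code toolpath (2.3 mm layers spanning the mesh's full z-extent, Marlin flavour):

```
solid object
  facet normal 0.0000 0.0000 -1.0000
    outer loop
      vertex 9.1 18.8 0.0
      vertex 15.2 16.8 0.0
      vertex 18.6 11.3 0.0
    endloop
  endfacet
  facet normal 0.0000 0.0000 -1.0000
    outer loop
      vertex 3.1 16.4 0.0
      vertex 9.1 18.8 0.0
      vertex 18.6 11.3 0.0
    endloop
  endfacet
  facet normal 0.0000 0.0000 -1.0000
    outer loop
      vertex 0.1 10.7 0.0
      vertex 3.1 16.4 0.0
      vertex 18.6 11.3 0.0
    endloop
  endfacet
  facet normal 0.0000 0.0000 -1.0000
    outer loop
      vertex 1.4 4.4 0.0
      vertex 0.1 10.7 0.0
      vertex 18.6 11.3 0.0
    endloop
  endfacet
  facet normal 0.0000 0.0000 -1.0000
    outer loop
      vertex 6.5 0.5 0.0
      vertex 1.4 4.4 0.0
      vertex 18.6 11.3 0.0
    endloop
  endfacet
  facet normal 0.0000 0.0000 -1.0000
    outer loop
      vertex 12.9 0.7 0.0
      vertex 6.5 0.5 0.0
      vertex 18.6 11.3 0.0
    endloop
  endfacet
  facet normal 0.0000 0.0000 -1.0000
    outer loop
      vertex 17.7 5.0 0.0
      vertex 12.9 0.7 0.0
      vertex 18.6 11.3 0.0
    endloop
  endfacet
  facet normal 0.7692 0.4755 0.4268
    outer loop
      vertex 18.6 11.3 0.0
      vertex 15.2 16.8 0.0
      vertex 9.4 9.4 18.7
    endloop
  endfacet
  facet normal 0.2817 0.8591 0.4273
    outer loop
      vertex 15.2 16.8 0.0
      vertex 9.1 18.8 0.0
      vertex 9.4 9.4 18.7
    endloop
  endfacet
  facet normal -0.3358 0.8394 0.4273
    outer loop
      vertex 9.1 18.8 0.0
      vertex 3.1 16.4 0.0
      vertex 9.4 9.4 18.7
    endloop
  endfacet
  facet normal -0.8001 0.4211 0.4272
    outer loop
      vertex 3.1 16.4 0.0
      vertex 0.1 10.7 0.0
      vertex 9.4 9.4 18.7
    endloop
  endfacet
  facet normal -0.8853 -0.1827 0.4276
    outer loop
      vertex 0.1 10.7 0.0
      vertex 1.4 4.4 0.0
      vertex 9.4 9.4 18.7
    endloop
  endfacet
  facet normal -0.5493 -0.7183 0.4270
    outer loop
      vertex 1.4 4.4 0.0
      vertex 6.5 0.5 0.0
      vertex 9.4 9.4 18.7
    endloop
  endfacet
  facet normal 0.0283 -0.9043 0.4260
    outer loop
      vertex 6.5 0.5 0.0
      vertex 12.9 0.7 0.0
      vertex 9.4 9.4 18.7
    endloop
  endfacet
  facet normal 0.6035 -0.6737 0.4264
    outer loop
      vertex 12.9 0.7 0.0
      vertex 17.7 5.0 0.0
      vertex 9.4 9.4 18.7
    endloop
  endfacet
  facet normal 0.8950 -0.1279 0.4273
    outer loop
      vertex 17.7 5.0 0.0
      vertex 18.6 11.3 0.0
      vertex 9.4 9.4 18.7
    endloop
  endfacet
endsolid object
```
; perimeter-only toolpath
G21 ; units = mm
G90 ; absolute positioning
G28 ; home
; layer 1
G0 Z2.3
G0 X17.5 Y11.1
G1 X14.5 Y15.9
G1 X9.1 Y17.6
G1 X3.9 Y15.5
G1 X1.3 Y10.5
G1 X2.4 Y5.0
G1 X6.9 Y1.6
G1 X12.5 Y1.8
G1 X16.7 Y5.5
G1 X17.5 Y11.1
; layer 2
G0 Z4.7
G0 X16.3 Y10.8
G1 X13.7 Y15.0
G1 X9.2 Y16.5
G1 X4.7 Y14.6
G1 X2.4 Y10.4
G1 X3.4 Y5.7
G1 X7.2 Y2.7
G1 X12.0 Y2.9
G1 X15.6 Y6.1
G1 X16.3 Y10.8
; layer 3
G0 Z7.0
G0 X15.2 Y10.6
G1 X13.0 Y14.0
G1 X9.2 Y15.3
G1 X5.5 Y13.8
G1 X3.6 Y10.2
G1 X4.4 Y6.3
G1 X7.6 Y3.8
G1 X11.6 Y4.0
G1 X14.6 Y6.7
G1 X15.2 Y10.6
; layer 4
G0 Z9.3
G0 X14.0 Y10.4
G1 X12.3 Y13.1
G1 X9.2 Y14.1
G1 X6.2 Y12.9
G1 X4.8 Y10.1
G1 X5.4 Y6.9
G1 X8.0 Y5.0
G1 X11.2 Y5.0
G1 X13.6 Y7.2
G1 X14.0 Y10.4
; layer 5
G0 Z11.7
G0 X12.9 Y10.1
G1 X11.6 Y12.2
G1 X9.3 Y12.9
G1 X7.0 Y12.0
G1 X5.9 Y9.9
G1 X6.4 Y7.5
G1 X8.3 Y6.1
G1 X10.7 Y6.1
G1 X12.5 Y7.8
G1 X12.9 Y10.1
; layer 6
G0 Z14.0
G0 X11.7 Y9.9
G1 X10.9 Y11.2
G1 X9.3 Y11.8
G1 X7.8 Y11.2
G1 X7.1 Y9.7
G1 X7.4 Y8.2
G1 X8.7 Y7.2
G1 X10.3 Y7.2
G1 X11.5 Y8.3
G1 X11.7 Y9.9
; layer 7
G0 Z16.4
G0 X10.5 Y9.6
G1 X10.1 Y10.3
G1 X9.4 Y10.6
G1 X8.6 Y10.3
G1 X8.2 Y9.6
G1 X8.4 Y8.8
G1 X9.0 Y8.3
G1 X9.8 Y8.3
G1 X10.4 Y8.9
G1 X10.5 Y9.6
M2 ; end

The solid is a regular 9-sided pyramid, base circumscribed radius ≈ 9.4 mm, apex at z ≈ 18.7 mm. Slicing at Δz = 2.3 mm — 8 equal slices spanning the solid's height, so layer i sits at z = i·h/8 — gives 7 non-empty perimeters. Each is a 9-segment closed polygon; G0 lifts to the layer z and rapids to the start vertex, then G1 traces the edges. The cross-section shrinks linearly with z (the slice at the apex is degenerate and omitted).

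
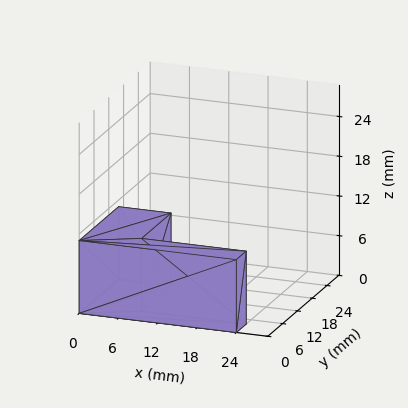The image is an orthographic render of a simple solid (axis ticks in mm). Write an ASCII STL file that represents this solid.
Reading the render: the shape is an L-shaped prism: outer 24 × 16 mm, arm thicknesses ≈ 4 mm (horizontal) and 8 mm (vertical), extruded 11 mm in z (dimensions read to the nearest mm from the axis ticks). For the STL, each face is triangulated and given an outward normal.

solid part
  facet normal 0.0000 0.0000 -1.0000
    outer loop
      vertex 24.000 4.000 0.000
      vertex 24.000 0.000 0.000
      vertex 0.000 0.000 0.000
    endloop
  endfacet
  facet normal 0.0000 0.0000 -1.0000
    outer loop
      vertex 8.000 4.000 0.000
      vertex 24.000 4.000 0.000
      vertex 0.000 0.000 0.000
    endloop
  endfacet
  facet normal 0.0000 0.0000 -1.0000
    outer loop
      vertex 8.000 16.000 0.000
      vertex 8.000 4.000 0.000
      vertex 0.000 0.000 0.000
    endloop
  endfacet
  facet normal 0.0000 0.0000 -1.0000
    outer loop
      vertex 0.000 16.000 0.000
      vertex 8.000 16.000 0.000
      vertex 0.000 0.000 0.000
    endloop
  endfacet
  facet normal 0.0000 0.0000 1.0000
    outer loop
      vertex 0.000 0.000 11.000
      vertex 24.000 0.000 11.000
      vertex 24.000 4.000 11.000
    endloop
  endfacet
  facet normal 0.0000 0.0000 1.0000
    outer loop
      vertex 0.000 0.000 11.000
      vertex 24.000 4.000 11.000
      vertex 8.000 4.000 11.000
    endloop
  endfacet
  facet normal 0.0000 0.0000 1.0000
    outer loop
      vertex 0.000 0.000 11.000
      vertex 8.000 4.000 11.000
      vertex 8.000 16.000 11.000
    endloop
  endfacet
  facet normal 0.0000 0.0000 1.0000
    outer loop
      vertex 0.000 0.000 11.000
      vertex 8.000 16.000 11.000
      vertex 0.000 16.000 11.000
    endloop
  endfacet
  facet normal 0.0000 -1.0000 0.0000
    outer loop
      vertex 0.000 0.000 0.000
      vertex 24.000 0.000 0.000
      vertex 24.000 0.000 11.000
    endloop
  endfacet
  facet normal 0.0000 -1.0000 0.0000
    outer loop
      vertex 0.000 0.000 0.000
      vertex 24.000 0.000 11.000
      vertex 0.000 0.000 11.000
    endloop
  endfacet
  facet normal 1.0000 0.0000 0.0000
    outer loop
      vertex 24.000 0.000 0.000
      vertex 24.000 4.000 0.000
      vertex 24.000 4.000 11.000
    endloop
  endfacet
  facet normal 1.0000 0.0000 0.0000
    outer loop
      vertex 24.000 0.000 0.000
      vertex 24.000 4.000 11.000
      vertex 24.000 0.000 11.000
    endloop
  endfacet
  facet normal 0.0000 1.0000 0.0000
    outer loop
      vertex 24.000 4.000 0.000
      vertex 8.000 4.000 0.000
      vertex 8.000 4.000 11.000
    endloop
  endfacet
  facet normal 0.0000 1.0000 0.0000
    outer loop
      vertex 24.000 4.000 0.000
      vertex 8.000 4.000 11.000
      vertex 24.000 4.000 11.000
    endloop
  endfacet
  facet normal 1.0000 0.0000 0.0000
    outer loop
      vertex 8.000 4.000 0.000
      vertex 8.000 16.000 0.000
      vertex 8.000 16.000 11.000
    endloop
  endfacet
  facet normal 1.0000 0.0000 0.0000
    outer loop
      vertex 8.000 4.000 0.000
      vertex 8.000 16.000 11.000
      vertex 8.000 4.000 11.000
    endloop
  endfacet
  facet normal 0.0000 1.0000 0.0000
    outer loop
      vertex 8.000 16.000 0.000
      vertex 0.000 16.000 0.000
      vertex 0.000 16.000 11.000
    endloop
  endfacet
  facet normal 0.0000 1.0000 0.0000
    outer loop
      vertex 8.000 16.000 0.000
      vertex 0.000 16.000 11.000
      vertex 8.000 16.000 11.000
    endloop
  endfacet
  facet normal -1.0000 0.0000 0.0000
    outer loop
      vertex 0.000 16.000 0.000
      vertex 0.000 0.000 0.000
      vertex 0.000 0.000 11.000
    endloop
  endfacet
  facet normal -1.0000 0.0000 0.0000
    outer loop
      vertex 0.000 16.000 0.000
      vertex 0.000 0.000 11.000
      vertex 0.000 16.000 11.000
    endloop
  endfacet
endsolid part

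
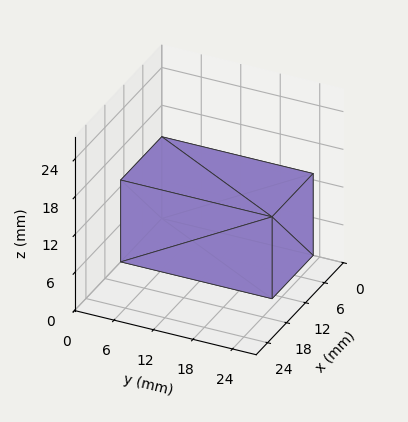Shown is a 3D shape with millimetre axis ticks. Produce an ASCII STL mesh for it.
Reading the render: the shape is a rectangular box, roughly 13 × 23 mm footprint and 13 mm tall (dimensions read to the nearest mm from the axis ticks). For the STL, each face is triangulated and given an outward normal.

solid part
  facet normal 0.0000 0.0000 -1.0000
    outer loop
      vertex 13.000 23.000 0.000
      vertex 13.000 0.000 0.000
      vertex 0.000 0.000 0.000
    endloop
  endfacet
  facet normal 0.0000 0.0000 -1.0000
    outer loop
      vertex 0.000 23.000 0.000
      vertex 13.000 23.000 0.000
      vertex 0.000 0.000 0.000
    endloop
  endfacet
  facet normal 0.0000 0.0000 1.0000
    outer loop
      vertex 0.000 0.000 13.000
      vertex 13.000 0.000 13.000
      vertex 13.000 23.000 13.000
    endloop
  endfacet
  facet normal 0.0000 0.0000 1.0000
    outer loop
      vertex 0.000 0.000 13.000
      vertex 13.000 23.000 13.000
      vertex 0.000 23.000 13.000
    endloop
  endfacet
  facet normal 0.0000 -1.0000 0.0000
    outer loop
      vertex 0.000 0.000 0.000
      vertex 13.000 0.000 0.000
      vertex 13.000 0.000 13.000
    endloop
  endfacet
  facet normal 0.0000 -1.0000 0.0000
    outer loop
      vertex 0.000 0.000 0.000
      vertex 13.000 0.000 13.000
      vertex 0.000 0.000 13.000
    endloop
  endfacet
  facet normal 0.0000 1.0000 0.0000
    outer loop
      vertex 13.000 23.000 13.000
      vertex 13.000 23.000 0.000
      vertex 0.000 23.000 0.000
    endloop
  endfacet
  facet normal 0.0000 1.0000 0.0000
    outer loop
      vertex 0.000 23.000 13.000
      vertex 13.000 23.000 13.000
      vertex 0.000 23.000 0.000
    endloop
  endfacet
  facet normal -1.0000 0.0000 0.0000
    outer loop
      vertex 0.000 23.000 13.000
      vertex 0.000 23.000 0.000
      vertex 0.000 0.000 0.000
    endloop
  endfacet
  facet normal -1.0000 0.0000 0.0000
    outer loop
      vertex 0.000 0.000 13.000
      vertex 0.000 23.000 13.000
      vertex 0.000 0.000 0.000
    endloop
  endfacet
  facet normal 1.0000 0.0000 0.0000
    outer loop
      vertex 13.000 0.000 0.000
      vertex 13.000 23.000 0.000
      vertex 13.000 23.000 13.000
    endloop
  endfacet
  facet normal 1.0000 0.0000 0.0000
    outer loop
      vertex 13.000 0.000 0.000
      vertex 13.000 23.000 13.000
      vertex 13.000 0.000 13.000
    endloop
  endfacet
endsolid part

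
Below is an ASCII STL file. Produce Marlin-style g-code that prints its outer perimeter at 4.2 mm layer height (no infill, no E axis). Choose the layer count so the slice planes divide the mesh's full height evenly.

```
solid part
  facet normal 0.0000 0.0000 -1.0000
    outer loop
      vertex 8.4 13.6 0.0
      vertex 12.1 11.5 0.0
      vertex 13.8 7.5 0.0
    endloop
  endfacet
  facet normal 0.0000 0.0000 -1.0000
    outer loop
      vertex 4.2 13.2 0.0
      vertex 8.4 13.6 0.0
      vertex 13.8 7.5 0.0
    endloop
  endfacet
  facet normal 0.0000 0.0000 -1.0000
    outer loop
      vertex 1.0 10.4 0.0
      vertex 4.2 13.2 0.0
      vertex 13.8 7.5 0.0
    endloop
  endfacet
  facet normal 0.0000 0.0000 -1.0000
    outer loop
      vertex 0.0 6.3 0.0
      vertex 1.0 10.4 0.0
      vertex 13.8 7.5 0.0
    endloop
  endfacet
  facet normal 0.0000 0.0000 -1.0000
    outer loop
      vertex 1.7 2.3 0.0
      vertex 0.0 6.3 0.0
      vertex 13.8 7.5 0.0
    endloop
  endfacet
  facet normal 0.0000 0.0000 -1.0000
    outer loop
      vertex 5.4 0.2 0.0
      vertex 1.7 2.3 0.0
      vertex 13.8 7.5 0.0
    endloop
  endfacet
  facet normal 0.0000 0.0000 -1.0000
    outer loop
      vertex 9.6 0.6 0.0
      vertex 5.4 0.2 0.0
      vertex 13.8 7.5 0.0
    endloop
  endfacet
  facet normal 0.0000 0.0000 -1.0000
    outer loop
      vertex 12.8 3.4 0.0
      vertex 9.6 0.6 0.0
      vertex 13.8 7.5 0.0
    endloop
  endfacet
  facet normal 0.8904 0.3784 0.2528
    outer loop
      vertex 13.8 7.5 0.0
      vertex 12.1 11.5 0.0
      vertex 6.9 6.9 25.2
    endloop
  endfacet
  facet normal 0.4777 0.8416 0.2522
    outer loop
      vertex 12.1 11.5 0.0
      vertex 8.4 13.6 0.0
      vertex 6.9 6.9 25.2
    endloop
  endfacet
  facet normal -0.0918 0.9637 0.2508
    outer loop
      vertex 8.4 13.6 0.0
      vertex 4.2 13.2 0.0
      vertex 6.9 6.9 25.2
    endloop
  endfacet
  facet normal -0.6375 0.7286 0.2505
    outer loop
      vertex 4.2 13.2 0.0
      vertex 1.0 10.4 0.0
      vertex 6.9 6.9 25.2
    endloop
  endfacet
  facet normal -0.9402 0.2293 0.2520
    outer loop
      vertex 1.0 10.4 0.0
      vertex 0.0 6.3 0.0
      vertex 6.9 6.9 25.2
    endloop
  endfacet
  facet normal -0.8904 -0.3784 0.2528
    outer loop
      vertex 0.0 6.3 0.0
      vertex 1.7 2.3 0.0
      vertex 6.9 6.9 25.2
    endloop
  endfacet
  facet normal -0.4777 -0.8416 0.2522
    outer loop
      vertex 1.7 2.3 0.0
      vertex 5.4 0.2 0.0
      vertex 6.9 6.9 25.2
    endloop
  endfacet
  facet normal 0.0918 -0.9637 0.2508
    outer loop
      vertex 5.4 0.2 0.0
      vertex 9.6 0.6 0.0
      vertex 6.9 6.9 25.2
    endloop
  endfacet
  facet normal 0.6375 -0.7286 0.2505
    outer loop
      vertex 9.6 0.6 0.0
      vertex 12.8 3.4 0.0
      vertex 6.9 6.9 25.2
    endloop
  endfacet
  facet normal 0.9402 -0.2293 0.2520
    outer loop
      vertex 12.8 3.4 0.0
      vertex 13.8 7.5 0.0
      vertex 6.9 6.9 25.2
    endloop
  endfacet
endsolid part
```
; perimeter-only toolpath
G21 ; units = mm
G90 ; absolute positioning
G28 ; home
; layer 1
G0 Z4.2
G0 X12.7 Y7.4
G1 X11.2 Y10.7
G1 X8.2 Y12.5
G1 X4.7 Y12.1
G1 X2.0 Y9.8
G1 X1.2 Y6.4
G1 X2.6 Y3.1
G1 X5.7 Y1.3
G1 X9.2 Y1.7
G1 X11.8 Y4.0
G1 X12.7 Y7.4
; layer 2
G0 Z8.4
G0 X11.5 Y7.3
G1 X10.4 Y10.0
G1 X7.9 Y11.4
G1 X5.1 Y11.1
G1 X3.0 Y9.2
G1 X2.3 Y6.5
G1 X3.4 Y3.8
G1 X5.9 Y2.4
G1 X8.7 Y2.7
G1 X10.8 Y4.6
G1 X11.5 Y7.3
; layer 3
G0 Z12.6
G0 X10.3 Y7.2
G1 X9.5 Y9.2
G1 X7.7 Y10.2
G1 X5.6 Y10.0
G1 X4.0 Y8.7
G1 X3.5 Y6.6
G1 X4.3 Y4.6
G1 X6.2 Y3.6
G1 X8.2 Y3.8
G1 X9.8 Y5.2
G1 X10.3 Y7.2
; layer 4
G0 Z16.8
G0 X9.2 Y7.1
G1 X8.6 Y8.4
G1 X7.4 Y9.1
G1 X6.0 Y9.0
G1 X4.9 Y8.1
G1 X4.6 Y6.7
G1 X5.2 Y5.4
G1 X6.4 Y4.7
G1 X7.8 Y4.8
G1 X8.9 Y5.7
G1 X9.2 Y7.1
; layer 5
G0 Z21.0
G0 X8.1 Y7.0
G1 X7.8 Y7.7
G1 X7.2 Y8.0
G1 X6.5 Y8.0
G1 X5.9 Y7.5
G1 X5.8 Y6.8
G1 X6.0 Y6.1
G1 X6.7 Y5.8
G1 X7.4 Y5.9
G1 X7.9 Y6.3
G1 X8.1 Y7.0
M2 ; end

The solid is a regular 10-sided pyramid, base circumscribed radius ≈ 6.9 mm, apex at z ≈ 25.2 mm. Slicing at Δz = 4.2 mm — 6 equal slices spanning the solid's height, so layer i sits at z = i·h/6 — gives 5 non-empty perimeters. Each is a 10-segment closed polygon; G0 lifts to the layer z and rapids to the start vertex, then G1 traces the edges. The cross-section shrinks linearly with z (the slice at the apex is degenerate and omitted).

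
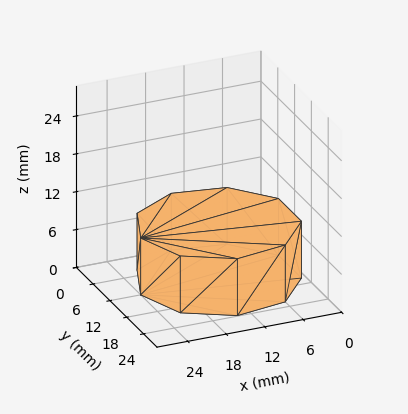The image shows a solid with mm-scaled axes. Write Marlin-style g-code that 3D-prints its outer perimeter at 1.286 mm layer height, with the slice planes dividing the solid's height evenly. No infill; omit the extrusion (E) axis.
Reading the render: the shape is a regular 9-sided prism (a cylinder approximated with 9 flat sides), circumscribed radius ≈ 12 mm, height ≈ 9 mm (dimensions read to the nearest mm from the axis ticks). For the g-code, the solid's height is divided into equal slices at the stated Δz and each level perimeter traced with G1 moves after a G0 lift.

; perimeter-only toolpath
G21 ; units = mm
G90 ; absolute positioning
G28 ; home
; layer 1
G0 Z1.286
G0 X24.000 Y12.000
G1 X21.193 Y19.713
G1 X14.084 Y23.818
G1 X6.000 Y22.392
G1 X0.724 Y16.104
G1 X0.724 Y7.896
G1 X6.000 Y1.608
G1 X14.084 Y0.182
G1 X21.193 Y4.287
G1 X24.000 Y12.000
; layer 2
G0 Z2.571
G0 X24.000 Y12.000
G1 X21.193 Y19.713
G1 X14.084 Y23.818
G1 X6.000 Y22.392
G1 X0.724 Y16.104
G1 X0.724 Y7.896
G1 X6.000 Y1.608
G1 X14.084 Y0.182
G1 X21.193 Y4.287
G1 X24.000 Y12.000
; layer 3
G0 Z3.857
G0 X24.000 Y12.000
G1 X21.193 Y19.713
G1 X14.084 Y23.818
G1 X6.000 Y22.392
G1 X0.724 Y16.104
G1 X0.724 Y7.896
G1 X6.000 Y1.608
G1 X14.084 Y0.182
G1 X21.193 Y4.287
G1 X24.000 Y12.000
; layer 4
G0 Z5.143
G0 X24.000 Y12.000
G1 X21.193 Y19.713
G1 X14.084 Y23.818
G1 X6.000 Y22.392
G1 X0.724 Y16.104
G1 X0.724 Y7.896
G1 X6.000 Y1.608
G1 X14.084 Y0.182
G1 X21.193 Y4.287
G1 X24.000 Y12.000
; layer 5
G0 Z6.429
G0 X24.000 Y12.000
G1 X21.193 Y19.713
G1 X14.084 Y23.818
G1 X6.000 Y22.392
G1 X0.724 Y16.104
G1 X0.724 Y7.896
G1 X6.000 Y1.608
G1 X14.084 Y0.182
G1 X21.193 Y4.287
G1 X24.000 Y12.000
; layer 6
G0 Z7.714
G0 X24.000 Y12.000
G1 X21.193 Y19.713
G1 X14.084 Y23.818
G1 X6.000 Y22.392
G1 X0.724 Y16.104
G1 X0.724 Y7.896
G1 X6.000 Y1.608
G1 X14.084 Y0.182
G1 X21.193 Y4.287
G1 X24.000 Y12.000
; layer 7
G0 Z9.000
G0 X24.000 Y12.000
G1 X21.193 Y19.713
G1 X14.084 Y23.818
G1 X6.000 Y22.392
G1 X0.724 Y16.104
G1 X0.724 Y7.896
G1 X6.000 Y1.608
G1 X14.084 Y0.182
G1 X21.193 Y4.287
G1 X24.000 Y12.000
M2 ; end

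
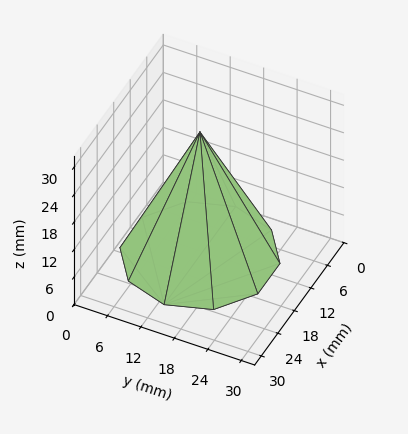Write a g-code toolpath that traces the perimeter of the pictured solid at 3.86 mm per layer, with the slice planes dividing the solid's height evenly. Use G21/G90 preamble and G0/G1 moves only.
Reading the render: the shape is a regular 10-sided pyramid, base circumscribed radius ≈ 13 mm, apex at z ≈ 27 mm (dimensions read to the nearest mm from the axis ticks). For the g-code, the solid's height is divided into equal slices at the stated Δz and each level perimeter traced with G1 moves after a G0 lift.

; perimeter-only toolpath
G21 ; units = mm
G90 ; absolute positioning
G28 ; home
; layer 1
G0 Z3.86
G0 X24.14 Y13.00
G1 X22.02 Y19.55
G1 X16.45 Y23.59
G1 X9.55 Y23.59
G1 X3.98 Y19.55
G1 X1.86 Y13.00
G1 X3.98 Y6.45
G1 X9.55 Y2.41
G1 X16.45 Y2.41
G1 X22.02 Y6.45
G1 X24.14 Y13.00
; layer 2
G0 Z7.71
G0 X22.29 Y13.00
G1 X20.51 Y18.46
G1 X15.87 Y21.83
G1 X10.13 Y21.83
G1 X5.49 Y18.46
G1 X3.71 Y13.00
G1 X5.49 Y7.54
G1 X10.13 Y4.17
G1 X15.87 Y4.17
G1 X20.51 Y7.54
G1 X22.29 Y13.00
; layer 3
G0 Z11.57
G0 X20.43 Y13.00
G1 X19.01 Y17.37
G1 X15.30 Y20.06
G1 X10.70 Y20.06
G1 X6.99 Y17.37
G1 X5.57 Y13.00
G1 X6.99 Y8.63
G1 X10.70 Y5.94
G1 X15.30 Y5.94
G1 X19.01 Y8.63
G1 X20.43 Y13.00
; layer 4
G0 Z15.43
G0 X18.57 Y13.00
G1 X17.51 Y16.27
G1 X14.72 Y18.30
G1 X11.28 Y18.30
G1 X8.49 Y16.27
G1 X7.43 Y13.00
G1 X8.49 Y9.73
G1 X11.28 Y7.70
G1 X14.72 Y7.70
G1 X17.51 Y9.73
G1 X18.57 Y13.00
; layer 5
G0 Z19.29
G0 X16.71 Y13.00
G1 X16.01 Y15.18
G1 X14.15 Y16.53
G1 X11.85 Y16.53
G1 X9.99 Y15.18
G1 X9.29 Y13.00
G1 X9.99 Y10.82
G1 X11.85 Y9.47
G1 X14.15 Y9.47
G1 X16.01 Y10.82
G1 X16.71 Y13.00
; layer 6
G0 Z23.14
G0 X14.86 Y13.00
G1 X14.50 Y14.09
G1 X13.57 Y14.77
G1 X12.43 Y14.77
G1 X11.50 Y14.09
G1 X11.14 Y13.00
G1 X11.50 Y11.91
G1 X12.43 Y11.23
G1 X13.57 Y11.23
G1 X14.50 Y11.91
G1 X14.86 Y13.00
M2 ; end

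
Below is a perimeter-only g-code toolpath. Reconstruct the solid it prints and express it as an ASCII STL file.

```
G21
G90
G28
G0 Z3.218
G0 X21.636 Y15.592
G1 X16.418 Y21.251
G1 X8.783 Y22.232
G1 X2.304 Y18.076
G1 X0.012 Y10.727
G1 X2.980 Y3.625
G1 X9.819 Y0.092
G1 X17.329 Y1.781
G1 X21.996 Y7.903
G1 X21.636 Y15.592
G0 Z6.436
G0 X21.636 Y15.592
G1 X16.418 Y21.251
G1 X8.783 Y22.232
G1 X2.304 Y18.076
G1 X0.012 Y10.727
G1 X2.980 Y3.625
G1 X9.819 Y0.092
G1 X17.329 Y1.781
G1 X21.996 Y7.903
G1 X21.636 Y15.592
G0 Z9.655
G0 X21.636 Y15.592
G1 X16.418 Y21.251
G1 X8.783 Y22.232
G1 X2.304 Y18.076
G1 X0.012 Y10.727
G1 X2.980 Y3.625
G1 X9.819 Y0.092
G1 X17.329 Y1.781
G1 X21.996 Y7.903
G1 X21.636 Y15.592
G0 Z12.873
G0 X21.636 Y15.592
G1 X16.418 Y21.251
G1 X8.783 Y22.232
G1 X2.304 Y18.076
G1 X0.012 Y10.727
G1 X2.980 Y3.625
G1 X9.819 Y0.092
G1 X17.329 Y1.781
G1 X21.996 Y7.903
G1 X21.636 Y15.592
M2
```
solid part
  facet normal 0.0000 0.0000 -1.0000
    outer loop
      vertex 8.783 22.232 0.000
      vertex 16.418 21.251 0.000
      vertex 21.636 15.592 0.000
    endloop
  endfacet
  facet normal 0.0000 0.0000 -1.0000
    outer loop
      vertex 2.304 18.076 0.000
      vertex 8.783 22.232 0.000
      vertex 21.636 15.592 0.000
    endloop
  endfacet
  facet normal 0.0000 0.0000 -1.0000
    outer loop
      vertex 0.012 10.727 0.000
      vertex 2.304 18.076 0.000
      vertex 21.636 15.592 0.000
    endloop
  endfacet
  facet normal 0.0000 0.0000 -1.0000
    outer loop
      vertex 2.980 3.625 0.000
      vertex 0.012 10.727 0.000
      vertex 21.636 15.592 0.000
    endloop
  endfacet
  facet normal 0.0000 0.0000 -1.0000
    outer loop
      vertex 9.819 0.092 0.000
      vertex 2.980 3.625 0.000
      vertex 21.636 15.592 0.000
    endloop
  endfacet
  facet normal 0.0000 0.0000 -1.0000
    outer loop
      vertex 17.329 1.781 0.000
      vertex 9.819 0.092 0.000
      vertex 21.636 15.592 0.000
    endloop
  endfacet
  facet normal 0.0000 0.0000 -1.0000
    outer loop
      vertex 21.996 7.903 0.000
      vertex 17.329 1.781 0.000
      vertex 21.636 15.592 0.000
    endloop
  endfacet
  facet normal 0.0000 0.0000 1.0000
    outer loop
      vertex 21.636 15.592 12.873
      vertex 16.418 21.251 12.873
      vertex 8.783 22.232 12.873
    endloop
  endfacet
  facet normal 0.0000 0.0000 1.0000
    outer loop
      vertex 21.636 15.592 12.873
      vertex 8.783 22.232 12.873
      vertex 2.304 18.076 12.873
    endloop
  endfacet
  facet normal 0.0000 0.0000 1.0000
    outer loop
      vertex 21.636 15.592 12.873
      vertex 2.304 18.076 12.873
      vertex 0.012 10.727 12.873
    endloop
  endfacet
  facet normal 0.0000 0.0000 1.0000
    outer loop
      vertex 21.636 15.592 12.873
      vertex 0.012 10.727 12.873
      vertex 2.980 3.625 12.873
    endloop
  endfacet
  facet normal 0.0000 0.0000 1.0000
    outer loop
      vertex 21.636 15.592 12.873
      vertex 2.980 3.625 12.873
      vertex 9.819 0.092 12.873
    endloop
  endfacet
  facet normal 0.0000 0.0000 1.0000
    outer loop
      vertex 21.636 15.592 12.873
      vertex 9.819 0.092 12.873
      vertex 17.329 1.781 12.873
    endloop
  endfacet
  facet normal 0.0000 0.0000 1.0000
    outer loop
      vertex 21.636 15.592 12.873
      vertex 17.329 1.781 12.873
      vertex 21.996 7.903 12.873
    endloop
  endfacet
  facet normal 0.7352 0.6779 0.0000
    outer loop
      vertex 21.636 15.592 0.000
      vertex 16.418 21.251 0.000
      vertex 16.418 21.251 12.873
    endloop
  endfacet
  facet normal 0.7352 0.6779 0.0000
    outer loop
      vertex 21.636 15.592 0.000
      vertex 16.418 21.251 12.873
      vertex 21.636 15.592 12.873
    endloop
  endfacet
  facet normal 0.1274 0.9918 0.0000
    outer loop
      vertex 16.418 21.251 0.000
      vertex 8.783 22.232 0.000
      vertex 8.783 22.232 12.873
    endloop
  endfacet
  facet normal 0.1274 0.9918 0.0000
    outer loop
      vertex 16.418 21.251 0.000
      vertex 8.783 22.232 12.873
      vertex 16.418 21.251 12.873
    endloop
  endfacet
  facet normal -0.5399 0.8417 0.0000
    outer loop
      vertex 8.783 22.232 0.000
      vertex 2.304 18.076 0.000
      vertex 2.304 18.076 12.873
    endloop
  endfacet
  facet normal -0.5399 0.8417 0.0000
    outer loop
      vertex 8.783 22.232 0.000
      vertex 2.304 18.076 12.873
      vertex 8.783 22.232 12.873
    endloop
  endfacet
  facet normal -0.9546 0.2977 0.0000
    outer loop
      vertex 2.304 18.076 0.000
      vertex 0.012 10.727 0.000
      vertex 0.012 10.727 12.873
    endloop
  endfacet
  facet normal -0.9546 0.2977 0.0000
    outer loop
      vertex 2.304 18.076 0.000
      vertex 0.012 10.727 12.873
      vertex 2.304 18.076 12.873
    endloop
  endfacet
  facet normal -0.9227 -0.3856 0.0000
    outer loop
      vertex 0.012 10.727 0.000
      vertex 2.980 3.625 0.000
      vertex 2.980 3.625 12.873
    endloop
  endfacet
  facet normal -0.9227 -0.3856 0.0000
    outer loop
      vertex 0.012 10.727 0.000
      vertex 2.980 3.625 12.873
      vertex 0.012 10.727 12.873
    endloop
  endfacet
  facet normal -0.4590 -0.8885 0.0000
    outer loop
      vertex 2.980 3.625 0.000
      vertex 9.819 0.092 0.000
      vertex 9.819 0.092 12.873
    endloop
  endfacet
  facet normal -0.4590 -0.8885 0.0000
    outer loop
      vertex 2.980 3.625 0.000
      vertex 9.819 0.092 12.873
      vertex 2.980 3.625 12.873
    endloop
  endfacet
  facet normal 0.2194 -0.9756 0.0000
    outer loop
      vertex 9.819 0.092 0.000
      vertex 17.329 1.781 0.000
      vertex 17.329 1.781 12.873
    endloop
  endfacet
  facet normal 0.2194 -0.9756 0.0000
    outer loop
      vertex 9.819 0.092 0.000
      vertex 17.329 1.781 12.873
      vertex 9.819 0.092 12.873
    endloop
  endfacet
  facet normal 0.7953 -0.6063 0.0000
    outer loop
      vertex 17.329 1.781 0.000
      vertex 21.996 7.903 0.000
      vertex 21.996 7.903 12.873
    endloop
  endfacet
  facet normal 0.7953 -0.6063 0.0000
    outer loop
      vertex 17.329 1.781 0.000
      vertex 21.996 7.903 12.873
      vertex 17.329 1.781 12.873
    endloop
  endfacet
  facet normal 0.9989 0.0468 0.0000
    outer loop
      vertex 21.996 7.903 0.000
      vertex 21.636 15.592 0.000
      vertex 21.636 15.592 12.873
    endloop
  endfacet
  facet normal 0.9989 0.0468 0.0000
    outer loop
      vertex 21.996 7.903 0.000
      vertex 21.636 15.592 12.873
      vertex 21.996 7.903 12.873
    endloop
  endfacet
endsolid part

The G0 Z moves step by Δz≈3.218 mm. Every layer's G1 loop is the same polygon, so the solid is a straight extrusion of it from z=0 to z≈12.9. Closing with flat bottom and top caps and triangulating gives 32 facets — a regular 9-sided prism (a cylinder approximated with 9 flat sides), circumscribed radius ≈ 11.3 mm, height ≈ 12.9 mm.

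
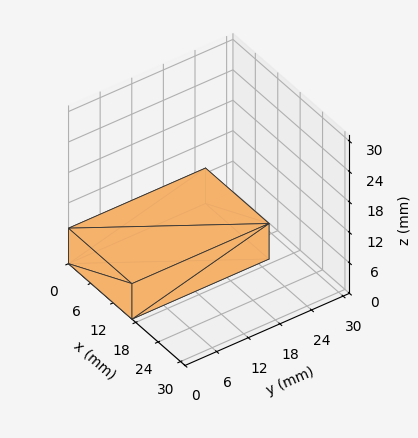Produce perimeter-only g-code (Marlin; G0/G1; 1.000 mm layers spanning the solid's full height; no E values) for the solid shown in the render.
Reading the render: the shape is a rectangular box, roughly 17 × 26 mm footprint and 7 mm tall (dimensions read to the nearest mm from the axis ticks). For the g-code, the solid's height is divided into equal slices at the stated Δz and each level perimeter traced with G1 moves after a G0 lift.

; perimeter-only toolpath
G21 ; units = mm
G90 ; absolute positioning
G28 ; home
; layer 1
G0 Z1.000
G0 X0.000 Y0.000
G1 X17.000 Y0.000
G1 X17.000 Y26.000
G1 X0.000 Y26.000
G1 X0.000 Y0.000
; layer 2
G0 Z2.000
G0 X0.000 Y0.000
G1 X17.000 Y0.000
G1 X17.000 Y26.000
G1 X0.000 Y26.000
G1 X0.000 Y0.000
; layer 3
G0 Z3.000
G0 X0.000 Y0.000
G1 X17.000 Y0.000
G1 X17.000 Y26.000
G1 X0.000 Y26.000
G1 X0.000 Y0.000
; layer 4
G0 Z4.000
G0 X0.000 Y0.000
G1 X17.000 Y0.000
G1 X17.000 Y26.000
G1 X0.000 Y26.000
G1 X0.000 Y0.000
; layer 5
G0 Z5.000
G0 X0.000 Y0.000
G1 X17.000 Y0.000
G1 X17.000 Y26.000
G1 X0.000 Y26.000
G1 X0.000 Y0.000
; layer 6
G0 Z6.000
G0 X0.000 Y0.000
G1 X17.000 Y0.000
G1 X17.000 Y26.000
G1 X0.000 Y26.000
G1 X0.000 Y0.000
; layer 7
G0 Z7.000
G0 X0.000 Y0.000
G1 X17.000 Y0.000
G1 X17.000 Y26.000
G1 X0.000 Y26.000
G1 X0.000 Y0.000
M2 ; end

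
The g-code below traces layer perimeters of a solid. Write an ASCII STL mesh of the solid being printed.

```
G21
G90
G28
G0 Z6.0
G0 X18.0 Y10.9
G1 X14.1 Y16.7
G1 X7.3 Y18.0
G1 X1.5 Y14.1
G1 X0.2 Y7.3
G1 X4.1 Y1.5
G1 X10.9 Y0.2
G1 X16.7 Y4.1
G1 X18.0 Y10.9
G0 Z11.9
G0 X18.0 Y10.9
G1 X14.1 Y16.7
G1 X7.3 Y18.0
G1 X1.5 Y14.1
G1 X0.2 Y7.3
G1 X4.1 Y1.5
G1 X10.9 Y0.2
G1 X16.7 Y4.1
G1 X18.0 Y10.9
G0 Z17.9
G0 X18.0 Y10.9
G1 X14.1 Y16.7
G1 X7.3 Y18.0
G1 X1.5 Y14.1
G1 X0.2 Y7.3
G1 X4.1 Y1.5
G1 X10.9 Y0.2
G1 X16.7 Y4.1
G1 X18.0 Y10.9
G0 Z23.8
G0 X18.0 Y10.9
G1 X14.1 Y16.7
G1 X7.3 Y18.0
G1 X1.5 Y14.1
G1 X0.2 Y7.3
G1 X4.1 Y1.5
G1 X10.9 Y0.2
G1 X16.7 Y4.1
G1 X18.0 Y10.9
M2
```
solid part
  facet normal 0.0000 0.0000 -1.0000
    outer loop
      vertex 7.3 18.0 0.0
      vertex 14.1 16.7 0.0
      vertex 18.0 10.9 0.0
    endloop
  endfacet
  facet normal 0.0000 0.0000 -1.0000
    outer loop
      vertex 1.5 14.1 0.0
      vertex 7.3 18.0 0.0
      vertex 18.0 10.9 0.0
    endloop
  endfacet
  facet normal 0.0000 0.0000 -1.0000
    outer loop
      vertex 0.2 7.3 0.0
      vertex 1.5 14.1 0.0
      vertex 18.0 10.9 0.0
    endloop
  endfacet
  facet normal 0.0000 0.0000 -1.0000
    outer loop
      vertex 4.1 1.5 0.0
      vertex 0.2 7.3 0.0
      vertex 18.0 10.9 0.0
    endloop
  endfacet
  facet normal 0.0000 0.0000 -1.0000
    outer loop
      vertex 10.9 0.2 0.0
      vertex 4.1 1.5 0.0
      vertex 18.0 10.9 0.0
    endloop
  endfacet
  facet normal 0.0000 0.0000 -1.0000
    outer loop
      vertex 16.7 4.1 0.0
      vertex 10.9 0.2 0.0
      vertex 18.0 10.9 0.0
    endloop
  endfacet
  facet normal 0.0000 0.0000 1.0000
    outer loop
      vertex 18.0 10.9 23.8
      vertex 14.1 16.7 23.8
      vertex 7.3 18.0 23.8
    endloop
  endfacet
  facet normal 0.0000 0.0000 1.0000
    outer loop
      vertex 18.0 10.9 23.8
      vertex 7.3 18.0 23.8
      vertex 1.5 14.1 23.8
    endloop
  endfacet
  facet normal 0.0000 0.0000 1.0000
    outer loop
      vertex 18.0 10.9 23.8
      vertex 1.5 14.1 23.8
      vertex 0.2 7.3 23.8
    endloop
  endfacet
  facet normal 0.0000 0.0000 1.0000
    outer loop
      vertex 18.0 10.9 23.8
      vertex 0.2 7.3 23.8
      vertex 4.1 1.5 23.8
    endloop
  endfacet
  facet normal 0.0000 0.0000 1.0000
    outer loop
      vertex 18.0 10.9 23.8
      vertex 4.1 1.5 23.8
      vertex 10.9 0.2 23.8
    endloop
  endfacet
  facet normal 0.0000 0.0000 1.0000
    outer loop
      vertex 18.0 10.9 23.8
      vertex 10.9 0.2 23.8
      vertex 16.7 4.1 23.8
    endloop
  endfacet
  facet normal 0.8298 0.5580 0.0000
    outer loop
      vertex 18.0 10.9 0.0
      vertex 14.1 16.7 0.0
      vertex 14.1 16.7 23.8
    endloop
  endfacet
  facet normal 0.8298 0.5580 0.0000
    outer loop
      vertex 18.0 10.9 0.0
      vertex 14.1 16.7 23.8
      vertex 18.0 10.9 23.8
    endloop
  endfacet
  facet normal 0.1878 0.9822 0.0000
    outer loop
      vertex 14.1 16.7 0.0
      vertex 7.3 18.0 0.0
      vertex 7.3 18.0 23.8
    endloop
  endfacet
  facet normal 0.1878 0.9822 0.0000
    outer loop
      vertex 14.1 16.7 0.0
      vertex 7.3 18.0 23.8
      vertex 14.1 16.7 23.8
    endloop
  endfacet
  facet normal -0.5580 0.8298 0.0000
    outer loop
      vertex 7.3 18.0 0.0
      vertex 1.5 14.1 0.0
      vertex 1.5 14.1 23.8
    endloop
  endfacet
  facet normal -0.5580 0.8298 0.0000
    outer loop
      vertex 7.3 18.0 0.0
      vertex 1.5 14.1 23.8
      vertex 7.3 18.0 23.8
    endloop
  endfacet
  facet normal -0.9822 0.1878 0.0000
    outer loop
      vertex 1.5 14.1 0.0
      vertex 0.2 7.3 0.0
      vertex 0.2 7.3 23.8
    endloop
  endfacet
  facet normal -0.9822 0.1878 0.0000
    outer loop
      vertex 1.5 14.1 0.0
      vertex 0.2 7.3 23.8
      vertex 1.5 14.1 23.8
    endloop
  endfacet
  facet normal -0.8298 -0.5580 0.0000
    outer loop
      vertex 0.2 7.3 0.0
      vertex 4.1 1.5 0.0
      vertex 4.1 1.5 23.8
    endloop
  endfacet
  facet normal -0.8298 -0.5580 0.0000
    outer loop
      vertex 0.2 7.3 0.0
      vertex 4.1 1.5 23.8
      vertex 0.2 7.3 23.8
    endloop
  endfacet
  facet normal -0.1878 -0.9822 0.0000
    outer loop
      vertex 4.1 1.5 0.0
      vertex 10.9 0.2 0.0
      vertex 10.9 0.2 23.8
    endloop
  endfacet
  facet normal -0.1878 -0.9822 0.0000
    outer loop
      vertex 4.1 1.5 0.0
      vertex 10.9 0.2 23.8
      vertex 4.1 1.5 23.8
    endloop
  endfacet
  facet normal 0.5580 -0.8298 0.0000
    outer loop
      vertex 10.9 0.2 0.0
      vertex 16.7 4.1 0.0
      vertex 16.7 4.1 23.8
    endloop
  endfacet
  facet normal 0.5580 -0.8298 0.0000
    outer loop
      vertex 10.9 0.2 0.0
      vertex 16.7 4.1 23.8
      vertex 10.9 0.2 23.8
    endloop
  endfacet
  facet normal 0.9822 -0.1878 0.0000
    outer loop
      vertex 16.7 4.1 0.0
      vertex 18.0 10.9 0.0
      vertex 18.0 10.9 23.8
    endloop
  endfacet
  facet normal 0.9822 -0.1878 0.0000
    outer loop
      vertex 16.7 4.1 0.0
      vertex 18.0 10.9 23.8
      vertex 16.7 4.1 23.8
    endloop
  endfacet
endsolid part

The G0 Z moves step by Δz≈6.0 mm. Every layer's G1 loop is the same polygon, so the solid is a straight extrusion of it from z=0 to z≈23.8. Closing with flat bottom and top caps and triangulating gives 28 facets — a regular 8-sided prism (a cylinder approximated with 8 flat sides), circumscribed radius ≈ 9.1 mm, height ≈ 23.8 mm.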